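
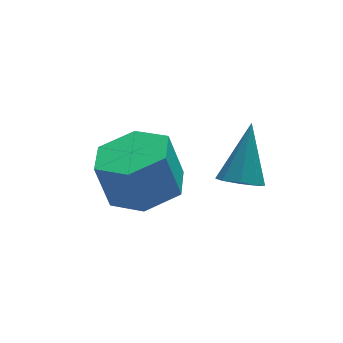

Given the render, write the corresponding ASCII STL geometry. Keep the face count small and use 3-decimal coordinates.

solid 
facet normal 0.222 -0.181 -0.958
outer loop
vertex -0.255 1.05 1.503
vertex -1.302 0.891 1.29
vertex -0.876 1.88 1.202
endloop
endfacet
facet normal 0.787 0.613 0.067
outer loop
vertex -0.255 1.05 1.503
vertex -0.876 1.88 1.202
vertex -0.571 1.307 2.864
endloop
endfacet
facet normal 0.787 0.614 0.067
outer loop
vertex -0.571 1.307 2.864
vertex -0.876 1.88 1.202
vertex -1.193 2.137 2.562
endloop
endfacet
facet normal -0.223 0.181 0.958
outer loop
vertex -0.571 1.307 2.864
vertex -1.193 2.137 2.562
vertex -1.618 1.149 2.65
endloop
endfacet
facet normal 0.223 -0.181 -0.958
outer loop
vertex -0.876 1.88 1.202
vertex -1.302 0.891 1.29
vertex -1.923 1.722 0.988
endloop
endfacet
facet normal -0.104 0.973 -0.208
outer loop
vertex -0.876 1.88 1.202
vertex -1.923 1.722 0.988
vertex -1.193 2.137 2.562
endloop
endfacet
facet normal -0.105 0.973 -0.208
outer loop
vertex -1.193 2.137 2.562
vertex -1.923 1.722 0.988
vertex -2.239 1.979 2.349
endloop
endfacet
facet normal -0.222 0.181 0.958
outer loop
vertex -1.193 2.137 2.562
vertex -2.239 1.979 2.349
vertex -1.618 1.149 2.65
endloop
endfacet
facet normal 0.223 -0.181 -0.958
outer loop
vertex -1.923 1.722 0.988
vertex -1.302 0.891 1.29
vertex -2.349 0.733 1.076
endloop
endfacet
facet normal -0.892 0.360 -0.275
outer loop
vertex -1.923 1.722 0.988
vertex -2.349 0.733 1.076
vertex -2.239 1.979 2.349
endloop
endfacet
facet normal -0.892 0.360 -0.275
outer loop
vertex -2.239 1.979 2.349
vertex -2.349 0.733 1.076
vertex -2.665 0.99 2.437
endloop
endfacet
facet normal -0.222 0.181 0.958
outer loop
vertex -2.239 1.979 2.349
vertex -2.665 0.99 2.437
vertex -1.618 1.149 2.65
endloop
endfacet
facet normal 0.223 -0.181 -0.958
outer loop
vertex -2.349 0.733 1.076
vertex -1.302 0.891 1.29
vertex -1.727 -0.097 1.378
endloop
endfacet
facet normal -0.787 -0.614 -0.067
outer loop
vertex -2.349 0.733 1.076
vertex -1.727 -0.097 1.378
vertex -2.665 0.99 2.437
endloop
endfacet
facet normal -0.787 -0.613 -0.068
outer loop
vertex -2.665 0.99 2.437
vertex -1.727 -0.097 1.378
vertex -2.044 0.16 2.738
endloop
endfacet
facet normal -0.222 0.181 0.958
outer loop
vertex -2.665 0.99 2.437
vertex -2.044 0.16 2.738
vertex -1.618 1.149 2.65
endloop
endfacet
facet normal 0.222 -0.181 -0.958
outer loop
vertex -1.727 -0.097 1.378
vertex -1.302 0.891 1.29
vertex -0.681 0.061 1.591
endloop
endfacet
facet normal 0.105 -0.973 0.208
outer loop
vertex -1.727 -0.097 1.378
vertex -0.681 0.061 1.591
vertex -2.044 0.16 2.738
endloop
endfacet
facet normal 0.104 -0.973 0.208
outer loop
vertex -2.044 0.16 2.738
vertex -0.681 0.061 1.591
vertex -0.997 0.318 2.952
endloop
endfacet
facet normal -0.223 0.181 0.958
outer loop
vertex -2.044 0.16 2.738
vertex -0.997 0.318 2.952
vertex -1.618 1.149 2.65
endloop
endfacet
facet normal 0.222 -0.181 -0.958
outer loop
vertex -0.681 0.061 1.591
vertex -1.302 0.891 1.29
vertex -0.255 1.05 1.503
endloop
endfacet
facet normal 0.892 -0.360 0.275
outer loop
vertex -0.681 0.061 1.591
vertex -0.255 1.05 1.503
vertex -0.997 0.318 2.952
endloop
endfacet
facet normal 0.892 -0.360 0.275
outer loop
vertex -0.997 0.318 2.952
vertex -0.255 1.05 1.503
vertex -0.571 1.307 2.864
endloop
endfacet
facet normal -0.223 0.181 0.958
outer loop
vertex -0.997 0.318 2.952
vertex -0.571 1.307 2.864
vertex -1.618 1.149 2.65
endloop
endfacet
facet normal -0.367 -0.518 -0.773
outer loop
vertex 1.468 0.225 1.2
vertex 0.934 0.106 1.533
vertex 1.125 0.568 1.133
endloop
endfacet
facet normal 0.695 0.627 -0.352
outer loop
vertex 1.468 0.225 1.2
vertex 1.125 0.568 1.133
vertex 1.606 1.054 2.947
endloop
endfacet
facet normal -0.366 -0.518 -0.773
outer loop
vertex 1.125 0.568 1.133
vertex 0.934 0.106 1.533
vertex 0.67 0.64 1.3
endloop
endfacet
facet normal 0.052 0.961 -0.271
outer loop
vertex 1.125 0.568 1.133
vertex 0.67 0.64 1.3
vertex 1.606 1.054 2.947
endloop
endfacet
facet normal -0.367 -0.519 -0.772
outer loop
vertex 0.67 0.64 1.3
vertex 0.934 0.106 1.533
vertex 0.37 0.4 1.604
endloop
endfacet
facet normal -0.553 0.826 0.107
outer loop
vertex 0.67 0.64 1.3
vertex 0.37 0.4 1.604
vertex 1.606 1.054 2.947
endloop
endfacet
facet normal -0.367 -0.518 -0.773
outer loop
vertex 0.37 0.4 1.604
vertex 0.934 0.106 1.533
vertex 0.401 -0.013 1.866
endloop
endfacet
facet normal -0.770 0.299 0.563
outer loop
vertex 0.37 0.4 1.604
vertex 0.401 -0.013 1.866
vertex 1.606 1.054 2.947
endloop
endfacet
facet normal -0.367 -0.518 -0.773
outer loop
vertex 0.401 -0.013 1.866
vertex 0.934 0.106 1.533
vertex 0.744 -0.356 1.933
endloop
endfacet
facet normal -0.470 -0.308 0.827
outer loop
vertex 0.401 -0.013 1.866
vertex 0.744 -0.356 1.933
vertex 1.606 1.054 2.947
endloop
endfacet
facet normal -0.366 -0.519 -0.773
outer loop
vertex 0.744 -0.356 1.933
vertex 0.934 0.106 1.533
vertex 1.199 -0.428 1.766
endloop
endfacet
facet normal 0.172 -0.642 0.747
outer loop
vertex 0.744 -0.356 1.933
vertex 1.199 -0.428 1.766
vertex 1.606 1.054 2.947
endloop
endfacet
facet normal -0.368 -0.519 -0.772
outer loop
vertex 1.199 -0.428 1.766
vertex 0.934 0.106 1.533
vertex 1.498 -0.188 1.462
endloop
endfacet
facet normal 0.780 -0.507 0.367
outer loop
vertex 1.199 -0.428 1.766
vertex 1.498 -0.188 1.462
vertex 1.606 1.054 2.947
endloop
endfacet
facet normal -0.367 -0.517 -0.773
outer loop
vertex 1.498 -0.188 1.462
vertex 0.934 0.106 1.533
vertex 1.468 0.225 1.2
endloop
endfacet
facet normal 0.996 0.017 -0.087
outer loop
vertex 1.498 -0.188 1.462
vertex 1.468 0.225 1.2
vertex 1.606 1.054 2.947
endloop
endfacet

endsolid


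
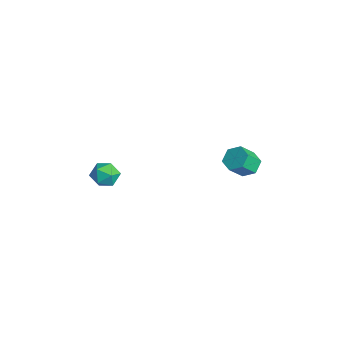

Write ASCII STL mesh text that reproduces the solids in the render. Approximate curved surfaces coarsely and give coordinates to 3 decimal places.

solid 
facet normal -0.233 0.934 -0.271
outer loop
vertex 1.83 -2.959 0.276
vertex 1.37 -2.86 1.011
vertex 2.218 -2.653 0.996
endloop
endfacet
facet normal 0.403 0.744 -0.533
outer loop
vertex 1.83 -2.959 0.276
vertex 2.218 -2.653 0.996
vertex 2.629 -3.236 0.493
endloop
endfacet
facet normal 0.310 0.162 -0.937
outer loop
vertex 1.83 -2.959 0.276
vertex 2.629 -3.236 0.493
vertex 2.035 -3.804 0.198
endloop
endfacet
facet normal -0.382 -0.007 -0.924
outer loop
vertex 1.83 -2.959 0.276
vertex 2.035 -3.804 0.198
vertex 1.257 -3.571 0.518
endloop
endfacet
facet normal -0.718 0.470 -0.513
outer loop
vertex 1.83 -2.959 0.276
vertex 1.257 -3.571 0.518
vertex 1.37 -2.86 1.011
endloop
endfacet
facet normal 0.823 0.567 0.015
outer loop
vertex 2.629 -3.236 0.493
vertex 2.218 -2.653 0.996
vertex 2.663 -3.309 1.362
endloop
endfacet
facet normal -0.206 0.874 0.439
outer loop
vertex 2.218 -2.653 0.996
vertex 1.37 -2.86 1.011
vertex 1.885 -3.076 1.682
endloop
endfacet
facet normal -0.991 0.123 0.049
outer loop
vertex 1.37 -2.86 1.011
vertex 1.257 -3.571 0.518
vertex 1.291 -3.644 1.387
endloop
endfacet
facet normal -0.448 -0.648 -0.617
outer loop
vertex 1.257 -3.571 0.518
vertex 2.035 -3.804 0.198
vertex 1.702 -4.227 0.884
endloop
endfacet
facet normal 0.674 -0.374 -0.637
outer loop
vertex 2.035 -3.804 0.198
vertex 2.629 -3.236 0.493
vertex 2.55 -4.02 0.869
endloop
endfacet
facet normal 0.382 0.007 0.924
outer loop
vertex 2.09 -3.921 1.604
vertex 2.663 -3.309 1.362
vertex 1.885 -3.076 1.682
endloop
endfacet
facet normal -0.310 -0.162 0.937
outer loop
vertex 2.09 -3.921 1.604
vertex 1.885 -3.076 1.682
vertex 1.291 -3.644 1.387
endloop
endfacet
facet normal -0.403 -0.744 0.533
outer loop
vertex 2.09 -3.921 1.604
vertex 1.291 -3.644 1.387
vertex 1.702 -4.227 0.884
endloop
endfacet
facet normal 0.233 -0.934 0.271
outer loop
vertex 2.09 -3.921 1.604
vertex 1.702 -4.227 0.884
vertex 2.55 -4.02 0.869
endloop
endfacet
facet normal 0.718 -0.470 0.513
outer loop
vertex 2.09 -3.921 1.604
vertex 2.55 -4.02 0.869
vertex 2.663 -3.309 1.362
endloop
endfacet
facet normal 0.448 0.648 0.617
outer loop
vertex 1.885 -3.076 1.682
vertex 2.663 -3.309 1.362
vertex 2.218 -2.653 0.996
endloop
endfacet
facet normal -0.674 0.374 0.637
outer loop
vertex 1.291 -3.644 1.387
vertex 1.885 -3.076 1.682
vertex 1.37 -2.86 1.011
endloop
endfacet
facet normal -0.823 -0.567 -0.015
outer loop
vertex 1.702 -4.227 0.884
vertex 1.291 -3.644 1.387
vertex 1.257 -3.571 0.518
endloop
endfacet
facet normal 0.206 -0.874 -0.439
outer loop
vertex 2.55 -4.02 0.869
vertex 1.702 -4.227 0.884
vertex 2.035 -3.804 0.198
endloop
endfacet
facet normal 0.991 -0.123 -0.049
outer loop
vertex 2.663 -3.309 1.362
vertex 2.55 -4.02 0.869
vertex 2.629 -3.236 0.493
endloop
endfacet
facet normal -0.186 0.662 -0.726
outer loop
vertex 4.355 4.056 0.792
vertex 3.559 3.96 0.908
vertex 3.963 4.527 1.322
endloop
endfacet
facet normal 0.855 0.473 0.212
outer loop
vertex 4.355 4.056 0.792
vertex 3.963 4.527 1.322
vertex 4.597 3.196 1.736
endloop
endfacet
facet normal 0.855 0.473 0.212
outer loop
vertex 4.597 3.196 1.736
vertex 3.963 4.527 1.322
vertex 4.205 3.667 2.266
endloop
endfacet
facet normal 0.186 -0.662 0.726
outer loop
vertex 4.597 3.196 1.736
vertex 4.205 3.667 2.266
vertex 3.801 3.1 1.852
endloop
endfacet
facet normal -0.186 0.662 -0.726
outer loop
vertex 3.963 4.527 1.322
vertex 3.559 3.96 0.908
vertex 3.168 4.431 1.438
endloop
endfacet
facet normal 0.009 0.740 0.672
outer loop
vertex 3.963 4.527 1.322
vertex 3.168 4.431 1.438
vertex 4.205 3.667 2.266
endloop
endfacet
facet normal 0.009 0.740 0.672
outer loop
vertex 4.205 3.667 2.266
vertex 3.168 4.431 1.438
vertex 3.409 3.571 2.382
endloop
endfacet
facet normal 0.186 -0.662 0.726
outer loop
vertex 4.205 3.667 2.266
vertex 3.409 3.571 2.382
vertex 3.801 3.1 1.852
endloop
endfacet
facet normal -0.186 0.662 -0.726
outer loop
vertex 3.168 4.431 1.438
vertex 3.559 3.96 0.908
vertex 2.763 3.864 1.024
endloop
endfacet
facet normal -0.846 0.268 0.460
outer loop
vertex 3.168 4.431 1.438
vertex 2.763 3.864 1.024
vertex 3.409 3.571 2.382
endloop
endfacet
facet normal -0.847 0.267 0.460
outer loop
vertex 3.409 3.571 2.382
vertex 2.763 3.864 1.024
vertex 3.005 3.004 1.968
endloop
endfacet
facet normal 0.186 -0.662 0.726
outer loop
vertex 3.409 3.571 2.382
vertex 3.005 3.004 1.968
vertex 3.801 3.1 1.852
endloop
endfacet
facet normal -0.186 0.662 -0.726
outer loop
vertex 2.763 3.864 1.024
vertex 3.559 3.96 0.908
vertex 3.155 3.393 0.494
endloop
endfacet
facet normal -0.855 -0.473 -0.212
outer loop
vertex 2.763 3.864 1.024
vertex 3.155 3.393 0.494
vertex 3.005 3.004 1.968
endloop
endfacet
facet normal -0.855 -0.473 -0.212
outer loop
vertex 3.005 3.004 1.968
vertex 3.155 3.393 0.494
vertex 3.397 2.533 1.438
endloop
endfacet
facet normal 0.186 -0.662 0.726
outer loop
vertex 3.005 3.004 1.968
vertex 3.397 2.533 1.438
vertex 3.801 3.1 1.852
endloop
endfacet
facet normal -0.186 0.662 -0.726
outer loop
vertex 3.155 3.393 0.494
vertex 3.559 3.96 0.908
vertex 3.951 3.489 0.378
endloop
endfacet
facet normal -0.009 -0.740 -0.672
outer loop
vertex 3.155 3.393 0.494
vertex 3.951 3.489 0.378
vertex 3.397 2.533 1.438
endloop
endfacet
facet normal -0.009 -0.740 -0.672
outer loop
vertex 3.397 2.533 1.438
vertex 3.951 3.489 0.378
vertex 4.192 2.629 1.322
endloop
endfacet
facet normal 0.186 -0.662 0.726
outer loop
vertex 3.397 2.533 1.438
vertex 4.192 2.629 1.322
vertex 3.801 3.1 1.852
endloop
endfacet
facet normal -0.186 0.662 -0.726
outer loop
vertex 3.951 3.489 0.378
vertex 3.559 3.96 0.908
vertex 4.355 4.056 0.792
endloop
endfacet
facet normal 0.847 -0.268 -0.460
outer loop
vertex 3.951 3.489 0.378
vertex 4.355 4.056 0.792
vertex 4.192 2.629 1.322
endloop
endfacet
facet normal 0.846 -0.268 -0.461
outer loop
vertex 4.192 2.629 1.322
vertex 4.355 4.056 0.792
vertex 4.597 3.196 1.736
endloop
endfacet
facet normal 0.186 -0.662 0.726
outer loop
vertex 4.192 2.629 1.322
vertex 4.597 3.196 1.736
vertex 3.801 3.1 1.852
endloop
endfacet

endsolid


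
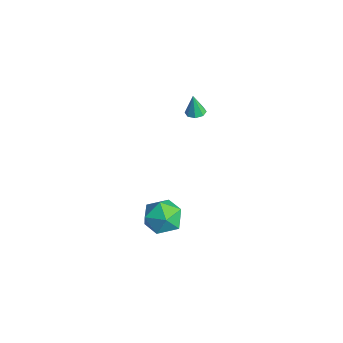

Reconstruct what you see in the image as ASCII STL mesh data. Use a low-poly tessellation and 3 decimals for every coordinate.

solid 
facet normal 0.071 0.091 -0.993
outer loop
vertex 1.837 1.207 3.14
vertex 1.306 1.009 3.084
vertex 1.539 1.525 3.148
endloop
endfacet
facet normal 0.647 0.594 0.478
outer loop
vertex 1.837 1.207 3.14
vertex 1.539 1.525 3.148
vertex 1.214 0.891 4.376
endloop
endfacet
facet normal 0.070 0.092 -0.993
outer loop
vertex 1.539 1.525 3.148
vertex 1.306 1.009 3.084
vertex 1.104 1.541 3.119
endloop
endfacet
facet normal 0.002 0.888 0.459
outer loop
vertex 1.539 1.525 3.148
vertex 1.104 1.541 3.119
vertex 1.214 0.891 4.376
endloop
endfacet
facet normal 0.071 0.092 -0.993
outer loop
vertex 1.104 1.541 3.119
vertex 1.306 1.009 3.084
vertex 0.787 1.246 3.069
endloop
endfacet
facet normal -0.660 0.643 0.390
outer loop
vertex 1.104 1.541 3.119
vertex 0.787 1.246 3.069
vertex 1.214 0.891 4.376
endloop
endfacet
facet normal 0.070 0.089 -0.994
outer loop
vertex 0.787 1.246 3.069
vertex 1.306 1.009 3.084
vertex 0.774 0.812 3.029
endloop
endfacet
facet normal -0.951 -0.000 0.311
outer loop
vertex 0.787 1.246 3.069
vertex 0.774 0.812 3.029
vertex 1.214 0.891 4.376
endloop
endfacet
facet normal 0.069 0.092 -0.993
outer loop
vertex 0.774 0.812 3.029
vertex 1.306 1.009 3.084
vertex 1.072 0.493 3.02
endloop
endfacet
facet normal -0.700 -0.662 0.268
outer loop
vertex 0.774 0.812 3.029
vertex 1.072 0.493 3.02
vertex 1.214 0.891 4.376
endloop
endfacet
facet normal 0.072 0.091 -0.993
outer loop
vertex 1.072 0.493 3.02
vertex 1.306 1.009 3.084
vertex 1.507 0.477 3.05
endloop
endfacet
facet normal -0.055 -0.957 0.286
outer loop
vertex 1.072 0.493 3.02
vertex 1.507 0.477 3.05
vertex 1.214 0.891 4.376
endloop
endfacet
facet normal 0.070 0.090 -0.994
outer loop
vertex 1.507 0.477 3.05
vertex 1.306 1.009 3.084
vertex 1.824 0.773 3.099
endloop
endfacet
facet normal 0.608 -0.710 0.356
outer loop
vertex 1.507 0.477 3.05
vertex 1.824 0.773 3.099
vertex 1.214 0.891 4.376
endloop
endfacet
facet normal 0.071 0.092 -0.993
outer loop
vertex 1.824 0.773 3.099
vertex 1.306 1.009 3.084
vertex 1.837 1.207 3.14
endloop
endfacet
facet normal 0.898 -0.068 0.435
outer loop
vertex 1.824 0.773 3.099
vertex 1.837 1.207 3.14
vertex 1.214 0.891 4.376
endloop
endfacet
facet normal 0.411 0.223 0.884
outer loop
vertex 3.595 -0.737 -2.554
vertex 3.075 -1.713 -2.066
vertex 4.177 -1.797 -2.557
endloop
endfacet
facet normal 0.823 0.451 0.347
outer loop
vertex 3.595 -0.737 -2.554
vertex 4.177 -1.797 -2.557
vertex 4.203 -1.09 -3.538
endloop
endfacet
facet normal 0.436 0.898 -0.053
outer loop
vertex 3.595 -0.737 -2.554
vertex 4.203 -1.09 -3.538
vertex 3.118 -0.57 -3.653
endloop
endfacet
facet normal -0.214 0.948 0.237
outer loop
vertex 3.595 -0.737 -2.554
vertex 3.118 -0.57 -3.653
vertex 2.421 -0.955 -2.743
endloop
endfacet
facet normal -0.230 0.530 0.816
outer loop
vertex 3.595 -0.737 -2.554
vertex 2.421 -0.955 -2.743
vertex 3.075 -1.713 -2.066
endloop
endfacet
facet normal 0.992 -0.114 -0.056
outer loop
vertex 4.203 -1.09 -3.538
vertex 4.177 -1.797 -2.557
vertex 4.059 -2.285 -3.657
endloop
endfacet
facet normal 0.326 -0.481 0.814
outer loop
vertex 4.177 -1.797 -2.557
vertex 3.075 -1.713 -2.066
vertex 3.362 -2.67 -2.747
endloop
endfacet
facet normal -0.710 0.016 0.704
outer loop
vertex 3.075 -1.713 -2.066
vertex 2.421 -0.955 -2.743
vertex 2.277 -2.15 -2.862
endloop
endfacet
facet normal -0.685 0.690 -0.233
outer loop
vertex 2.421 -0.955 -2.743
vertex 3.118 -0.57 -3.653
vertex 2.303 -1.443 -3.843
endloop
endfacet
facet normal 0.367 0.610 -0.703
outer loop
vertex 3.118 -0.57 -3.653
vertex 4.203 -1.09 -3.538
vertex 3.405 -1.527 -4.334
endloop
endfacet
facet normal 0.214 -0.948 -0.237
outer loop
vertex 2.885 -2.503 -3.846
vertex 4.059 -2.285 -3.657
vertex 3.362 -2.67 -2.747
endloop
endfacet
facet normal -0.436 -0.898 0.053
outer loop
vertex 2.885 -2.503 -3.846
vertex 3.362 -2.67 -2.747
vertex 2.277 -2.15 -2.862
endloop
endfacet
facet normal -0.823 -0.451 -0.347
outer loop
vertex 2.885 -2.503 -3.846
vertex 2.277 -2.15 -2.862
vertex 2.303 -1.443 -3.843
endloop
endfacet
facet normal -0.411 -0.223 -0.884
outer loop
vertex 2.885 -2.503 -3.846
vertex 2.303 -1.443 -3.843
vertex 3.405 -1.527 -4.334
endloop
endfacet
facet normal 0.230 -0.530 -0.816
outer loop
vertex 2.885 -2.503 -3.846
vertex 3.405 -1.527 -4.334
vertex 4.059 -2.285 -3.657
endloop
endfacet
facet normal 0.685 -0.690 0.233
outer loop
vertex 3.362 -2.67 -2.747
vertex 4.059 -2.285 -3.657
vertex 4.177 -1.797 -2.557
endloop
endfacet
facet normal -0.367 -0.610 0.703
outer loop
vertex 2.277 -2.15 -2.862
vertex 3.362 -2.67 -2.747
vertex 3.075 -1.713 -2.066
endloop
endfacet
facet normal -0.992 0.114 0.056
outer loop
vertex 2.303 -1.443 -3.843
vertex 2.277 -2.15 -2.862
vertex 2.421 -0.955 -2.743
endloop
endfacet
facet normal -0.326 0.481 -0.814
outer loop
vertex 3.405 -1.527 -4.334
vertex 2.303 -1.443 -3.843
vertex 3.118 -0.57 -3.653
endloop
endfacet
facet normal 0.710 -0.016 -0.704
outer loop
vertex 4.059 -2.285 -3.657
vertex 3.405 -1.527 -4.334
vertex 4.203 -1.09 -3.538
endloop
endfacet

endsolid


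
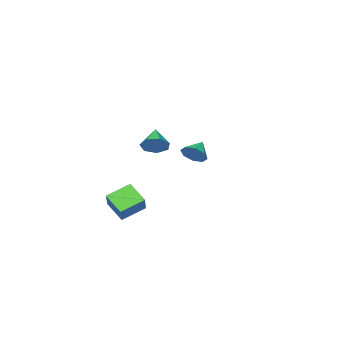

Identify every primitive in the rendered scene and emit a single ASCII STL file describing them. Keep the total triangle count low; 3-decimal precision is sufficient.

solid 
facet normal 0.811 0.245 -0.531
outer loop
vertex -2.882 -0.701 -0.978
vertex -3.371 -0.489 -1.627
vertex -3.058 -0.083 -0.962
endloop
endfacet
facet normal 0.005 -0.025 1.000
outer loop
vertex -2.882 -0.701 -0.978
vertex -3.058 -0.083 -0.962
vertex -4.369 -0.791 -0.973
endloop
endfacet
facet normal 0.811 0.245 -0.531
outer loop
vertex -3.058 -0.083 -0.962
vertex -3.371 -0.489 -1.627
vertex -3.418 0.297 -1.336
endloop
endfacet
facet normal -0.287 0.520 0.805
outer loop
vertex -3.058 -0.083 -0.962
vertex -3.418 0.297 -1.336
vertex -4.369 -0.791 -0.973
endloop
endfacet
facet normal 0.811 0.245 -0.531
outer loop
vertex -3.418 0.297 -1.336
vertex -3.371 -0.489 -1.627
vertex -3.75 0.216 -1.88
endloop
endfacet
facet normal -0.665 0.682 0.304
outer loop
vertex -3.418 0.297 -1.336
vertex -3.75 0.216 -1.88
vertex -4.369 -0.791 -0.973
endloop
endfacet
facet normal 0.810 0.245 -0.532
outer loop
vertex -3.75 0.216 -1.88
vertex -3.371 -0.489 -1.627
vertex -3.861 -0.278 -2.276
endloop
endfacet
facet normal -0.906 0.370 -0.207
outer loop
vertex -3.75 0.216 -1.88
vertex -3.861 -0.278 -2.276
vertex -4.369 -0.791 -0.973
endloop
endfacet
facet normal 0.810 0.245 -0.532
outer loop
vertex -3.861 -0.278 -2.276
vertex -3.371 -0.489 -1.627
vertex -3.685 -0.896 -2.292
endloop
endfacet
facet normal -0.870 -0.237 -0.432
outer loop
vertex -3.861 -0.278 -2.276
vertex -3.685 -0.896 -2.292
vertex -4.369 -0.791 -0.973
endloop
endfacet
facet normal 0.811 0.244 -0.532
outer loop
vertex -3.685 -0.896 -2.292
vertex -3.371 -0.489 -1.627
vertex -3.325 -1.276 -1.918
endloop
endfacet
facet normal -0.578 -0.781 -0.237
outer loop
vertex -3.685 -0.896 -2.292
vertex -3.325 -1.276 -1.918
vertex -4.369 -0.791 -0.973
endloop
endfacet
facet normal 0.810 0.244 -0.532
outer loop
vertex -3.325 -1.276 -1.918
vertex -3.371 -0.489 -1.627
vertex -2.992 -1.195 -1.374
endloop
endfacet
facet normal -0.200 -0.944 0.263
outer loop
vertex -3.325 -1.276 -1.918
vertex -2.992 -1.195 -1.374
vertex -4.369 -0.791 -0.973
endloop
endfacet
facet normal 0.811 0.245 -0.531
outer loop
vertex -2.992 -1.195 -1.374
vertex -3.371 -0.489 -1.627
vertex -2.882 -0.701 -0.978
endloop
endfacet
facet normal 0.041 -0.630 0.775
outer loop
vertex -2.992 -1.195 -1.374
vertex -2.882 -0.701 -0.978
vertex -4.369 -0.791 -0.973
endloop
endfacet
facet normal -0.524 -0.520 -0.674
outer loop
vertex 2.388 -1.426 -4.172
vertex 1.043 -0.932 -3.507
vertex 2.376 -0.281 -5.046
endloop
endfacet
facet normal 0.851 -0.313 -0.421
outer loop
vertex 3.257 0.592 -3.913
vertex 2.388 -1.426 -4.172
vertex 2.376 -0.281 -5.046
endloop
endfacet
facet normal -0.525 -0.520 -0.674
outer loop
vertex 2.376 -0.281 -5.046
vertex 1.043 -0.932 -3.507
vertex 1.031 0.213 -4.38
endloop
endfacet
facet normal -0.008 0.795 -0.606
outer loop
vertex 1.031 0.213 -4.38
vertex 3.257 0.592 -3.913
vertex 2.376 -0.281 -5.046
endloop
endfacet
facet normal 0.008 -0.795 0.606
outer loop
vertex 2.388 -1.426 -4.172
vertex 1.924 -0.059 -2.374
vertex 1.043 -0.932 -3.507
endloop
endfacet
facet normal 0.851 -0.312 -0.422
outer loop
vertex 3.269 -0.553 -3.04
vertex 2.388 -1.426 -4.172
vertex 3.257 0.592 -3.913
endloop
endfacet
facet normal 0.008 -0.795 0.607
outer loop
vertex 3.269 -0.553 -3.04
vertex 1.924 -0.059 -2.374
vertex 2.388 -1.426 -4.172
endloop
endfacet
facet normal -0.851 0.312 0.421
outer loop
vertex 1.043 -0.932 -3.507
vertex 1.924 -0.059 -2.374
vertex 1.031 0.213 -4.38
endloop
endfacet
facet normal -0.008 0.795 -0.607
outer loop
vertex 1.912 1.086 -3.248
vertex 3.257 0.592 -3.913
vertex 1.031 0.213 -4.38
endloop
endfacet
facet normal -0.851 0.313 0.421
outer loop
vertex 1.031 0.213 -4.38
vertex 1.924 -0.059 -2.374
vertex 1.912 1.086 -3.248
endloop
endfacet
facet normal 0.524 0.520 0.674
outer loop
vertex 1.912 1.086 -3.248
vertex 3.269 -0.553 -3.04
vertex 3.257 0.592 -3.913
endloop
endfacet
facet normal 0.525 0.520 0.674
outer loop
vertex 1.924 -0.059 -2.374
vertex 3.269 -0.553 -3.04
vertex 1.912 1.086 -3.248
endloop
endfacet
facet normal 0.596 0.599 -0.534
outer loop
vertex 4.76 3.77 2.311
vertex 4.161 4.294 2.231
vertex 4.716 4.255 2.806
endloop
endfacet
facet normal 0.434 -0.624 0.650
outer loop
vertex 4.76 3.77 2.311
vertex 4.716 4.255 2.806
vertex 3.339 3.466 2.969
endloop
endfacet
facet normal 0.595 0.601 -0.534
outer loop
vertex 4.716 4.255 2.806
vertex 4.161 4.294 2.231
vertex 4.253 4.769 2.868
endloop
endfacet
facet normal 0.123 -0.009 0.992
outer loop
vertex 4.716 4.255 2.806
vertex 4.253 4.769 2.868
vertex 3.339 3.466 2.969
endloop
endfacet
facet normal 0.595 0.601 -0.534
outer loop
vertex 4.253 4.769 2.868
vertex 4.161 4.294 2.231
vertex 3.721 4.925 2.451
endloop
endfacet
facet normal -0.489 0.403 0.774
outer loop
vertex 4.253 4.769 2.868
vertex 3.721 4.925 2.451
vertex 3.339 3.466 2.969
endloop
endfacet
facet normal 0.595 0.601 -0.534
outer loop
vertex 3.721 4.925 2.451
vertex 4.161 4.294 2.231
vertex 3.52 4.606 1.868
endloop
endfacet
facet normal -0.940 0.302 0.159
outer loop
vertex 3.721 4.925 2.451
vertex 3.52 4.606 1.868
vertex 3.339 3.466 2.969
endloop
endfacet
facet normal 0.595 0.600 -0.535
outer loop
vertex 3.52 4.606 1.868
vertex 4.161 4.294 2.231
vertex 3.801 4.052 1.559
endloop
endfacet
facet normal -0.891 -0.235 -0.389
outer loop
vertex 3.52 4.606 1.868
vertex 3.801 4.052 1.559
vertex 3.339 3.466 2.969
endloop
endfacet
facet normal 0.595 0.600 -0.535
outer loop
vertex 3.801 4.052 1.559
vertex 4.161 4.294 2.231
vertex 4.353 3.68 1.756
endloop
endfacet
facet normal -0.378 -0.804 -0.458
outer loop
vertex 3.801 4.052 1.559
vertex 4.353 3.68 1.756
vertex 3.339 3.466 2.969
endloop
endfacet
facet normal 0.596 0.600 -0.534
outer loop
vertex 4.353 3.68 1.756
vertex 4.161 4.294 2.231
vertex 4.76 3.77 2.311
endloop
endfacet
facet normal 0.211 -0.977 0.004
outer loop
vertex 4.353 3.68 1.756
vertex 4.76 3.77 2.311
vertex 3.339 3.466 2.969
endloop
endfacet

endsolid


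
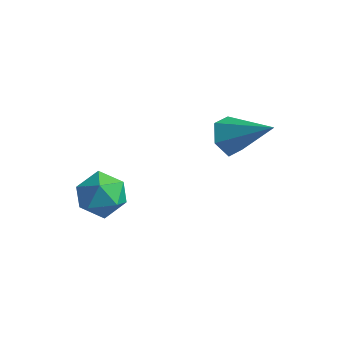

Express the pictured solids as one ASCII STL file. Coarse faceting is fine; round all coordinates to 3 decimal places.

solid 
facet normal -0.808 -0.014 -0.589
outer loop
vertex 1.017 2.66 -1.76
vertex 0.511 2.535 -1.063
vertex 0.692 3.343 -1.33
endloop
endfacet
facet normal 0.697 0.589 -0.409
outer loop
vertex 1.017 2.66 -1.76
vertex 0.692 3.343 -1.33
vertex 2.249 2.565 0.203
endloop
endfacet
facet normal -0.808 -0.014 -0.589
outer loop
vertex 0.692 3.343 -1.33
vertex 0.511 2.535 -1.063
vertex 0.186 3.218 -0.633
endloop
endfacet
facet normal 0.177 0.938 0.297
outer loop
vertex 0.692 3.343 -1.33
vertex 0.186 3.218 -0.633
vertex 2.249 2.565 0.203
endloop
endfacet
facet normal -0.808 -0.014 -0.588
outer loop
vertex 0.186 3.218 -0.633
vertex 0.511 2.535 -1.063
vertex 0.006 2.41 -0.366
endloop
endfacet
facet normal -0.253 0.354 0.900
outer loop
vertex 0.186 3.218 -0.633
vertex 0.006 2.41 -0.366
vertex 2.249 2.565 0.203
endloop
endfacet
facet normal -0.808 -0.014 -0.588
outer loop
vertex 0.006 2.41 -0.366
vertex 0.511 2.535 -1.063
vertex 0.331 1.727 -0.796
endloop
endfacet
facet normal -0.162 -0.580 0.798
outer loop
vertex 0.006 2.41 -0.366
vertex 0.331 1.727 -0.796
vertex 2.249 2.565 0.203
endloop
endfacet
facet normal -0.808 -0.014 -0.588
outer loop
vertex 0.331 1.727 -0.796
vertex 0.511 2.535 -1.063
vertex 0.836 1.852 -1.493
endloop
endfacet
facet normal 0.358 -0.929 0.093
outer loop
vertex 0.331 1.727 -0.796
vertex 0.836 1.852 -1.493
vertex 2.249 2.565 0.203
endloop
endfacet
facet normal -0.808 -0.014 -0.589
outer loop
vertex 0.836 1.852 -1.493
vertex 0.511 2.535 -1.063
vertex 1.017 2.66 -1.76
endloop
endfacet
facet normal 0.787 -0.345 -0.511
outer loop
vertex 0.836 1.852 -1.493
vertex 1.017 2.66 -1.76
vertex 2.249 2.565 0.203
endloop
endfacet
facet normal 0.148 0.313 0.938
outer loop
vertex -2.91 -1.083 -1.214
vertex -2.413 -1.96 -1.0
vertex -1.891 -1.145 -1.354
endloop
endfacet
facet normal 0.120 0.865 0.487
outer loop
vertex -2.91 -1.083 -1.214
vertex -1.891 -1.145 -1.354
vertex -2.479 -0.67 -2.054
endloop
endfacet
facet normal -0.511 0.846 0.154
outer loop
vertex -2.91 -1.083 -1.214
vertex -2.479 -0.67 -2.054
vertex -3.365 -1.191 -2.133
endloop
endfacet
facet normal -0.873 0.282 0.399
outer loop
vertex -2.91 -1.083 -1.214
vertex -3.365 -1.191 -2.133
vertex -3.324 -1.988 -1.481
endloop
endfacet
facet normal -0.465 -0.048 0.884
outer loop
vertex -2.91 -1.083 -1.214
vertex -3.324 -1.988 -1.481
vertex -2.413 -1.96 -1.0
endloop
endfacet
facet normal 0.631 0.776 -0.004
outer loop
vertex -2.479 -0.67 -2.054
vertex -1.891 -1.145 -1.354
vertex -1.716 -1.292 -2.359
endloop
endfacet
facet normal 0.676 -0.117 0.727
outer loop
vertex -1.891 -1.145 -1.354
vertex -2.413 -1.96 -1.0
vertex -1.675 -2.089 -1.707
endloop
endfacet
facet normal -0.316 -0.701 0.639
outer loop
vertex -2.413 -1.96 -1.0
vertex -3.324 -1.988 -1.481
vertex -2.561 -2.61 -1.786
endloop
endfacet
facet normal -0.975 -0.169 -0.145
outer loop
vertex -3.324 -1.988 -1.481
vertex -3.365 -1.191 -2.133
vertex -3.149 -2.135 -2.486
endloop
endfacet
facet normal -0.389 0.744 -0.542
outer loop
vertex -3.365 -1.191 -2.133
vertex -2.479 -0.67 -2.054
vertex -2.627 -1.32 -2.84
endloop
endfacet
facet normal 0.873 -0.282 -0.399
outer loop
vertex -2.13 -2.197 -2.626
vertex -1.716 -1.292 -2.359
vertex -1.675 -2.089 -1.707
endloop
endfacet
facet normal 0.511 -0.846 -0.154
outer loop
vertex -2.13 -2.197 -2.626
vertex -1.675 -2.089 -1.707
vertex -2.561 -2.61 -1.786
endloop
endfacet
facet normal -0.120 -0.865 -0.487
outer loop
vertex -2.13 -2.197 -2.626
vertex -2.561 -2.61 -1.786
vertex -3.149 -2.135 -2.486
endloop
endfacet
facet normal -0.148 -0.313 -0.938
outer loop
vertex -2.13 -2.197 -2.626
vertex -3.149 -2.135 -2.486
vertex -2.627 -1.32 -2.84
endloop
endfacet
facet normal 0.465 0.048 -0.884
outer loop
vertex -2.13 -2.197 -2.626
vertex -2.627 -1.32 -2.84
vertex -1.716 -1.292 -2.359
endloop
endfacet
facet normal 0.975 0.169 0.145
outer loop
vertex -1.675 -2.089 -1.707
vertex -1.716 -1.292 -2.359
vertex -1.891 -1.145 -1.354
endloop
endfacet
facet normal 0.389 -0.744 0.542
outer loop
vertex -2.561 -2.61 -1.786
vertex -1.675 -2.089 -1.707
vertex -2.413 -1.96 -1.0
endloop
endfacet
facet normal -0.631 -0.776 0.004
outer loop
vertex -3.149 -2.135 -2.486
vertex -2.561 -2.61 -1.786
vertex -3.324 -1.988 -1.481
endloop
endfacet
facet normal -0.676 0.117 -0.727
outer loop
vertex -2.627 -1.32 -2.84
vertex -3.149 -2.135 -2.486
vertex -3.365 -1.191 -2.133
endloop
endfacet
facet normal 0.316 0.701 -0.639
outer loop
vertex -1.716 -1.292 -2.359
vertex -2.627 -1.32 -2.84
vertex -2.479 -0.67 -2.054
endloop
endfacet

endsolid


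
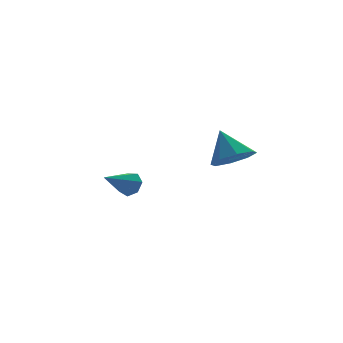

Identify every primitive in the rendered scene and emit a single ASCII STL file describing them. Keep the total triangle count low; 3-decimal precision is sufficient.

solid 
facet normal 0.823 0.302 -0.481
outer loop
vertex -0.058 3.842 -3.387
vertex -0.428 3.869 -4.004
vertex -0.333 4.388 -3.515
endloop
endfacet
facet normal 0.065 0.259 0.964
outer loop
vertex -0.058 3.842 -3.387
vertex -0.333 4.388 -3.515
vertex -1.952 3.311 -3.116
endloop
endfacet
facet normal 0.824 0.301 -0.480
outer loop
vertex -0.333 4.388 -3.515
vertex -0.428 3.869 -4.004
vertex -0.679 4.543 -4.012
endloop
endfacet
facet normal -0.386 0.769 0.509
outer loop
vertex -0.333 4.388 -3.515
vertex -0.679 4.543 -4.012
vertex -1.952 3.311 -3.116
endloop
endfacet
facet normal 0.824 0.301 -0.480
outer loop
vertex -0.679 4.543 -4.012
vertex -0.428 3.869 -4.004
vertex -0.836 4.19 -4.503
endloop
endfacet
facet normal -0.752 0.625 -0.209
outer loop
vertex -0.679 4.543 -4.012
vertex -0.836 4.19 -4.503
vertex -1.952 3.311 -3.116
endloop
endfacet
facet normal 0.824 0.301 -0.480
outer loop
vertex -0.836 4.19 -4.503
vertex -0.428 3.869 -4.004
vertex -0.686 3.595 -4.618
endloop
endfacet
facet normal -0.757 -0.065 -0.650
outer loop
vertex -0.836 4.19 -4.503
vertex -0.686 3.595 -4.618
vertex -1.952 3.311 -3.116
endloop
endfacet
facet normal 0.824 0.301 -0.480
outer loop
vertex -0.686 3.595 -4.618
vertex -0.428 3.869 -4.004
vertex -0.342 3.206 -4.272
endloop
endfacet
facet normal -0.397 -0.781 -0.483
outer loop
vertex -0.686 3.595 -4.618
vertex -0.342 3.206 -4.272
vertex -1.952 3.311 -3.116
endloop
endfacet
facet normal 0.823 0.301 -0.481
outer loop
vertex -0.342 3.206 -4.272
vertex -0.428 3.869 -4.004
vertex -0.062 3.316 -3.724
endloop
endfacet
facet normal 0.057 -0.984 0.169
outer loop
vertex -0.342 3.206 -4.272
vertex -0.062 3.316 -3.724
vertex -1.952 3.311 -3.116
endloop
endfacet
facet normal 0.823 0.302 -0.481
outer loop
vertex -0.062 3.316 -3.724
vertex -0.428 3.869 -4.004
vertex -0.058 3.842 -3.387
endloop
endfacet
facet normal 0.262 -0.522 0.812
outer loop
vertex -0.062 3.316 -3.724
vertex -0.058 3.842 -3.387
vertex -1.952 3.311 -3.116
endloop
endfacet
facet normal 0.098 -0.599 -0.795
outer loop
vertex 2.402 -2.736 -0.132
vertex 1.875 -2.025 -0.733
vertex 2.902 -2.19 -0.482
endloop
endfacet
facet normal 0.632 -0.085 0.770
outer loop
vertex 2.402 -2.736 -0.132
vertex 2.902 -2.19 -0.482
vertex 1.705 -0.995 0.633
endloop
endfacet
facet normal 0.098 -0.599 -0.795
outer loop
vertex 2.902 -2.19 -0.482
vertex 1.875 -2.025 -0.733
vertex 2.8 -1.547 -0.979
endloop
endfacet
facet normal 0.807 0.436 0.399
outer loop
vertex 2.902 -2.19 -0.482
vertex 2.8 -1.547 -0.979
vertex 1.705 -0.995 0.633
endloop
endfacet
facet normal 0.099 -0.600 -0.794
outer loop
vertex 2.8 -1.547 -0.979
vertex 1.875 -2.025 -0.733
vertex 2.156 -1.185 -1.333
endloop
endfacet
facet normal 0.479 0.877 0.025
outer loop
vertex 2.8 -1.547 -0.979
vertex 2.156 -1.185 -1.333
vertex 1.705 -0.995 0.633
endloop
endfacet
facet normal 0.098 -0.600 -0.794
outer loop
vertex 2.156 -1.185 -1.333
vertex 1.875 -2.025 -0.733
vertex 1.347 -1.315 -1.335
endloop
endfacet
facet normal -0.157 0.979 -0.131
outer loop
vertex 2.156 -1.185 -1.333
vertex 1.347 -1.315 -1.335
vertex 1.705 -0.995 0.633
endloop
endfacet
facet normal 0.098 -0.600 -0.794
outer loop
vertex 1.347 -1.315 -1.335
vertex 1.875 -2.025 -0.733
vertex 0.848 -1.861 -0.984
endloop
endfacet
facet normal -0.731 0.682 0.022
outer loop
vertex 1.347 -1.315 -1.335
vertex 0.848 -1.861 -0.984
vertex 1.705 -0.995 0.633
endloop
endfacet
facet normal 0.099 -0.599 -0.795
outer loop
vertex 0.848 -1.861 -0.984
vertex 1.875 -2.025 -0.733
vertex 0.95 -2.504 -0.487
endloop
endfacet
facet normal -0.905 0.161 0.394
outer loop
vertex 0.848 -1.861 -0.984
vertex 0.95 -2.504 -0.487
vertex 1.705 -0.995 0.633
endloop
endfacet
facet normal 0.099 -0.599 -0.795
outer loop
vertex 0.95 -2.504 -0.487
vertex 1.875 -2.025 -0.733
vertex 1.594 -2.866 -0.134
endloop
endfacet
facet normal -0.578 -0.280 0.767
outer loop
vertex 0.95 -2.504 -0.487
vertex 1.594 -2.866 -0.134
vertex 1.705 -0.995 0.633
endloop
endfacet
facet normal 0.098 -0.599 -0.795
outer loop
vertex 1.594 -2.866 -0.134
vertex 1.875 -2.025 -0.733
vertex 2.402 -2.736 -0.132
endloop
endfacet
facet normal 0.059 -0.382 0.922
outer loop
vertex 1.594 -2.866 -0.134
vertex 2.402 -2.736 -0.132
vertex 1.705 -0.995 0.633
endloop
endfacet

endsolid


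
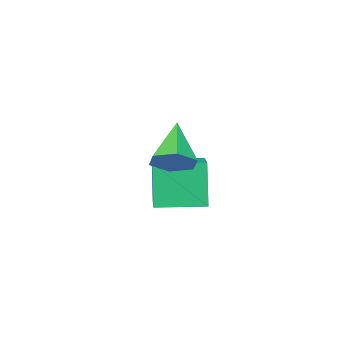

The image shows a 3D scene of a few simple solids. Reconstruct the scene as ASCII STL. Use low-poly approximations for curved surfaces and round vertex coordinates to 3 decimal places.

solid 
facet normal -0.688 0.726 0.015
outer loop
vertex -1.564 -3.235 0.282
vertex -0.036 -1.798 0.837
vertex -1.277 -2.93 -1.294
endloop
endfacet
facet normal -0.704 -0.662 -0.256
outer loop
vertex -0.204 -4.062 -1.317
vertex -1.564 -3.235 0.282
vertex -1.277 -2.93 -1.294
endloop
endfacet
facet normal -0.688 0.726 0.015
outer loop
vertex -1.277 -2.93 -1.294
vertex -0.036 -1.798 0.837
vertex 0.251 -1.493 -0.738
endloop
endfacet
facet normal 0.176 0.187 -0.967
outer loop
vertex 0.251 -1.493 -0.738
vertex -0.204 -4.062 -1.317
vertex -1.277 -2.93 -1.294
endloop
endfacet
facet normal -0.176 -0.186 0.967
outer loop
vertex -1.564 -3.235 0.282
vertex 1.037 -2.93 0.814
vertex -0.036 -1.798 0.837
endloop
endfacet
facet normal -0.704 -0.662 -0.257
outer loop
vertex -0.491 -4.367 0.258
vertex -1.564 -3.235 0.282
vertex -0.204 -4.062 -1.317
endloop
endfacet
facet normal -0.176 -0.187 0.966
outer loop
vertex -0.491 -4.367 0.258
vertex 1.037 -2.93 0.814
vertex -1.564 -3.235 0.282
endloop
endfacet
facet normal 0.704 0.662 0.257
outer loop
vertex -0.036 -1.798 0.837
vertex 1.037 -2.93 0.814
vertex 0.251 -1.493 -0.738
endloop
endfacet
facet normal 0.175 0.187 -0.967
outer loop
vertex 1.324 -2.625 -0.762
vertex -0.204 -4.062 -1.317
vertex 0.251 -1.493 -0.738
endloop
endfacet
facet normal 0.704 0.662 0.256
outer loop
vertex 0.251 -1.493 -0.738
vertex 1.037 -2.93 0.814
vertex 1.324 -2.625 -0.762
endloop
endfacet
facet normal 0.688 -0.726 -0.015
outer loop
vertex 1.324 -2.625 -0.762
vertex -0.491 -4.367 0.258
vertex -0.204 -4.062 -1.317
endloop
endfacet
facet normal 0.688 -0.726 -0.015
outer loop
vertex 1.037 -2.93 0.814
vertex -0.491 -4.367 0.258
vertex 1.324 -2.625 -0.762
endloop
endfacet
facet normal 0.581 0.434 -0.689
outer loop
vertex 3.174 -0.93 2.122
vertex 2.604 -0.712 1.779
vertex 2.891 -0.309 2.275
endloop
endfacet
facet normal 0.455 -0.012 0.890
outer loop
vertex 3.174 -0.93 2.122
vertex 2.891 -0.309 2.275
vertex 1.676 -1.408 2.881
endloop
endfacet
facet normal 0.579 0.436 -0.689
outer loop
vertex 2.891 -0.309 2.275
vertex 2.604 -0.712 1.779
vertex 2.32 -0.091 1.933
endloop
endfacet
facet normal -0.203 0.636 0.745
outer loop
vertex 2.891 -0.309 2.275
vertex 2.32 -0.091 1.933
vertex 1.676 -1.408 2.881
endloop
endfacet
facet normal 0.580 0.436 -0.688
outer loop
vertex 2.32 -0.091 1.933
vertex 2.604 -0.712 1.779
vertex 2.034 -0.493 1.437
endloop
endfacet
facet normal -0.864 0.493 0.098
outer loop
vertex 2.32 -0.091 1.933
vertex 2.034 -0.493 1.437
vertex 1.676 -1.408 2.881
endloop
endfacet
facet normal 0.580 0.435 -0.688
outer loop
vertex 2.034 -0.493 1.437
vertex 2.604 -0.712 1.779
vertex 2.318 -1.115 1.283
endloop
endfacet
facet normal -0.866 -0.296 -0.402
outer loop
vertex 2.034 -0.493 1.437
vertex 2.318 -1.115 1.283
vertex 1.676 -1.408 2.881
endloop
endfacet
facet normal 0.581 0.435 -0.688
outer loop
vertex 2.318 -1.115 1.283
vertex 2.604 -0.712 1.779
vertex 2.888 -1.333 1.626
endloop
endfacet
facet normal -0.207 -0.944 -0.256
outer loop
vertex 2.318 -1.115 1.283
vertex 2.888 -1.333 1.626
vertex 1.676 -1.408 2.881
endloop
endfacet
facet normal 0.581 0.435 -0.688
outer loop
vertex 2.888 -1.333 1.626
vertex 2.604 -0.712 1.779
vertex 3.174 -0.93 2.122
endloop
endfacet
facet normal 0.453 -0.802 0.390
outer loop
vertex 2.888 -1.333 1.626
vertex 3.174 -0.93 2.122
vertex 1.676 -1.408 2.881
endloop
endfacet

endsolid


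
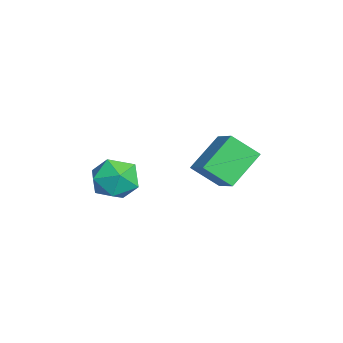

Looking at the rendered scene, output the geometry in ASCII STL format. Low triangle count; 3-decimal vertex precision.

solid 
facet normal -0.844 -0.257 -0.470
outer loop
vertex -2.311 -0.827 2.004
vertex -3.317 0.327 3.179
vertex -2.125 0.305 1.052
endloop
endfacet
facet normal 0.522 -0.598 -0.609
outer loop
vertex -0.783 0.713 1.801
vertex -2.311 -0.827 2.004
vertex -2.125 0.305 1.052
endloop
endfacet
facet normal -0.844 -0.257 -0.470
outer loop
vertex -2.125 0.305 1.052
vertex -3.317 0.327 3.179
vertex -3.131 1.459 2.228
endloop
endfacet
facet normal 0.125 0.760 -0.638
outer loop
vertex -3.131 1.459 2.228
vertex -0.783 0.713 1.801
vertex -2.125 0.305 1.052
endloop
endfacet
facet normal -0.125 -0.759 0.638
outer loop
vertex -2.311 -0.827 2.004
vertex -1.975 0.735 3.928
vertex -3.317 0.327 3.179
endloop
endfacet
facet normal 0.521 -0.598 -0.609
outer loop
vertex -0.969 -0.419 2.752
vertex -2.311 -0.827 2.004
vertex -0.783 0.713 1.801
endloop
endfacet
facet normal -0.125 -0.759 0.638
outer loop
vertex -0.969 -0.419 2.752
vertex -1.975 0.735 3.928
vertex -2.311 -0.827 2.004
endloop
endfacet
facet normal -0.522 0.597 0.609
outer loop
vertex -3.317 0.327 3.179
vertex -1.975 0.735 3.928
vertex -3.131 1.459 2.228
endloop
endfacet
facet normal 0.125 0.759 -0.639
outer loop
vertex -1.789 1.867 2.976
vertex -0.783 0.713 1.801
vertex -3.131 1.459 2.228
endloop
endfacet
facet normal -0.521 0.598 0.609
outer loop
vertex -3.131 1.459 2.228
vertex -1.975 0.735 3.928
vertex -1.789 1.867 2.976
endloop
endfacet
facet normal 0.844 0.257 0.471
outer loop
vertex -1.789 1.867 2.976
vertex -0.969 -0.419 2.752
vertex -0.783 0.713 1.801
endloop
endfacet
facet normal 0.844 0.257 0.470
outer loop
vertex -1.975 0.735 3.928
vertex -0.969 -0.419 2.752
vertex -1.789 1.867 2.976
endloop
endfacet
facet normal -0.656 -0.414 0.631
outer loop
vertex -3.207 -3.621 1.936
vertex -2.797 -4.64 1.694
vertex -2.358 -4.044 2.541
endloop
endfacet
facet normal -0.479 0.245 0.843
outer loop
vertex -3.207 -3.621 1.936
vertex -2.358 -4.044 2.541
vertex -2.345 -2.962 2.234
endloop
endfacet
facet normal -0.643 0.697 0.317
outer loop
vertex -3.207 -3.621 1.936
vertex -2.345 -2.962 2.234
vertex -2.777 -2.889 1.198
endloop
endfacet
facet normal -0.922 0.320 -0.220
outer loop
vertex -3.207 -3.621 1.936
vertex -2.777 -2.889 1.198
vertex -3.057 -3.926 0.864
endloop
endfacet
facet normal -0.929 -0.368 -0.025
outer loop
vertex -3.207 -3.621 1.936
vertex -3.057 -3.926 0.864
vertex -2.797 -4.64 1.694
endloop
endfacet
facet normal 0.229 0.263 0.937
outer loop
vertex -2.345 -2.962 2.234
vertex -2.358 -4.044 2.541
vertex -1.403 -3.574 2.176
endloop
endfacet
facet normal -0.058 -0.802 0.594
outer loop
vertex -2.358 -4.044 2.541
vertex -2.797 -4.64 1.694
vertex -1.683 -4.611 1.842
endloop
endfacet
facet normal -0.501 -0.727 -0.469
outer loop
vertex -2.797 -4.64 1.694
vertex -3.057 -3.926 0.864
vertex -2.115 -4.538 0.806
endloop
endfacet
facet normal -0.489 0.384 -0.783
outer loop
vertex -3.057 -3.926 0.864
vertex -2.777 -2.889 1.198
vertex -2.102 -3.456 0.499
endloop
endfacet
facet normal -0.037 0.996 0.086
outer loop
vertex -2.777 -2.889 1.198
vertex -2.345 -2.962 2.234
vertex -1.663 -2.86 1.346
endloop
endfacet
facet normal 0.922 -0.320 0.220
outer loop
vertex -1.253 -3.879 1.104
vertex -1.403 -3.574 2.176
vertex -1.683 -4.611 1.842
endloop
endfacet
facet normal 0.643 -0.697 -0.317
outer loop
vertex -1.253 -3.879 1.104
vertex -1.683 -4.611 1.842
vertex -2.115 -4.538 0.806
endloop
endfacet
facet normal 0.479 -0.245 -0.843
outer loop
vertex -1.253 -3.879 1.104
vertex -2.115 -4.538 0.806
vertex -2.102 -3.456 0.499
endloop
endfacet
facet normal 0.656 0.414 -0.631
outer loop
vertex -1.253 -3.879 1.104
vertex -2.102 -3.456 0.499
vertex -1.663 -2.86 1.346
endloop
endfacet
facet normal 0.929 0.368 0.025
outer loop
vertex -1.253 -3.879 1.104
vertex -1.663 -2.86 1.346
vertex -1.403 -3.574 2.176
endloop
endfacet
facet normal 0.489 -0.384 0.783
outer loop
vertex -1.683 -4.611 1.842
vertex -1.403 -3.574 2.176
vertex -2.358 -4.044 2.541
endloop
endfacet
facet normal 0.037 -0.996 -0.086
outer loop
vertex -2.115 -4.538 0.806
vertex -1.683 -4.611 1.842
vertex -2.797 -4.64 1.694
endloop
endfacet
facet normal -0.229 -0.263 -0.937
outer loop
vertex -2.102 -3.456 0.499
vertex -2.115 -4.538 0.806
vertex -3.057 -3.926 0.864
endloop
endfacet
facet normal 0.058 0.802 -0.594
outer loop
vertex -1.663 -2.86 1.346
vertex -2.102 -3.456 0.499
vertex -2.777 -2.889 1.198
endloop
endfacet
facet normal 0.501 0.727 0.469
outer loop
vertex -1.403 -3.574 2.176
vertex -1.663 -2.86 1.346
vertex -2.345 -2.962 2.234
endloop
endfacet

endsolid


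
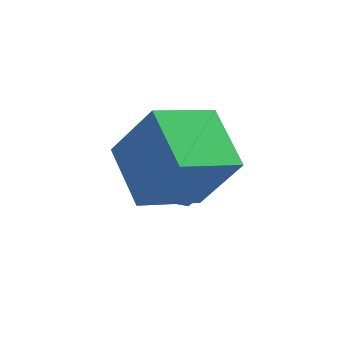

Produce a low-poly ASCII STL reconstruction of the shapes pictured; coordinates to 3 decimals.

solid 
facet normal -0.141 -0.064 0.988
outer loop
vertex -2.923 -1.062 -0.931
vertex -3.128 -1.83 -1.01
vertex -2.364 -1.632 -0.888
endloop
endfacet
facet normal 0.363 0.419 0.833
outer loop
vertex -2.923 -1.062 -0.931
vertex -2.364 -1.632 -0.888
vertex -2.217 -0.958 -1.291
endloop
endfacet
facet normal 0.073 0.911 0.406
outer loop
vertex -2.923 -1.062 -0.931
vertex -2.217 -0.958 -1.291
vertex -2.89 -0.739 -1.662
endloop
endfacet
facet normal -0.611 0.734 0.297
outer loop
vertex -2.923 -1.062 -0.931
vertex -2.89 -0.739 -1.662
vertex -3.454 -1.279 -1.488
endloop
endfacet
facet normal -0.743 0.131 0.657
outer loop
vertex -2.923 -1.062 -0.931
vertex -3.454 -1.279 -1.488
vertex -3.128 -1.83 -1.01
endloop
endfacet
facet normal 0.879 0.088 0.468
outer loop
vertex -2.217 -0.958 -1.291
vertex -2.364 -1.632 -0.888
vertex -1.986 -1.661 -1.592
endloop
endfacet
facet normal 0.064 -0.691 0.720
outer loop
vertex -2.364 -1.632 -0.888
vertex -3.128 -1.83 -1.01
vertex -2.55 -2.201 -1.418
endloop
endfacet
facet normal -0.908 -0.377 0.184
outer loop
vertex -3.128 -1.83 -1.01
vertex -3.454 -1.279 -1.488
vertex -3.223 -1.982 -1.789
endloop
endfacet
facet normal -0.696 0.598 -0.398
outer loop
vertex -3.454 -1.279 -1.488
vertex -2.89 -0.739 -1.662
vertex -3.076 -1.308 -2.192
endloop
endfacet
facet normal 0.410 0.884 -0.223
outer loop
vertex -2.89 -0.739 -1.662
vertex -2.217 -0.958 -1.291
vertex -2.312 -1.11 -2.07
endloop
endfacet
facet normal 0.611 -0.734 -0.297
outer loop
vertex -2.517 -1.878 -2.149
vertex -1.986 -1.661 -1.592
vertex -2.55 -2.201 -1.418
endloop
endfacet
facet normal -0.073 -0.911 -0.406
outer loop
vertex -2.517 -1.878 -2.149
vertex -2.55 -2.201 -1.418
vertex -3.223 -1.982 -1.789
endloop
endfacet
facet normal -0.363 -0.419 -0.833
outer loop
vertex -2.517 -1.878 -2.149
vertex -3.223 -1.982 -1.789
vertex -3.076 -1.308 -2.192
endloop
endfacet
facet normal 0.141 0.064 -0.988
outer loop
vertex -2.517 -1.878 -2.149
vertex -3.076 -1.308 -2.192
vertex -2.312 -1.11 -2.07
endloop
endfacet
facet normal 0.743 -0.131 -0.657
outer loop
vertex -2.517 -1.878 -2.149
vertex -2.312 -1.11 -2.07
vertex -1.986 -1.661 -1.592
endloop
endfacet
facet normal 0.696 -0.598 0.398
outer loop
vertex -2.55 -2.201 -1.418
vertex -1.986 -1.661 -1.592
vertex -2.364 -1.632 -0.888
endloop
endfacet
facet normal -0.410 -0.884 0.223
outer loop
vertex -3.223 -1.982 -1.789
vertex -2.55 -2.201 -1.418
vertex -3.128 -1.83 -1.01
endloop
endfacet
facet normal -0.879 -0.088 -0.468
outer loop
vertex -3.076 -1.308 -2.192
vertex -3.223 -1.982 -1.789
vertex -3.454 -1.279 -1.488
endloop
endfacet
facet normal -0.064 0.691 -0.720
outer loop
vertex -2.312 -1.11 -2.07
vertex -3.076 -1.308 -2.192
vertex -2.89 -0.739 -1.662
endloop
endfacet
facet normal 0.908 0.377 -0.184
outer loop
vertex -1.986 -1.661 -1.592
vertex -2.312 -1.11 -2.07
vertex -2.217 -0.958 -1.291
endloop
endfacet
facet normal -0.486 0.176 -0.856
outer loop
vertex -3.959 -3.475 -0.449
vertex -4.479 -1.704 0.21
vertex -2.31 -2.702 -1.225
endloop
endfacet
facet normal 0.265 -0.904 -0.337
outer loop
vertex -1.281 -3.076 0.59
vertex -3.959 -3.475 -0.449
vertex -2.31 -2.702 -1.225
endloop
endfacet
facet normal -0.486 0.176 -0.856
outer loop
vertex -2.31 -2.702 -1.225
vertex -4.479 -1.704 0.21
vertex -2.83 -0.931 -0.566
endloop
endfacet
facet normal 0.833 0.390 -0.392
outer loop
vertex -2.83 -0.931 -0.566
vertex -1.281 -3.076 0.59
vertex -2.31 -2.702 -1.225
endloop
endfacet
facet normal -0.833 -0.390 0.392
outer loop
vertex -3.959 -3.475 -0.449
vertex -3.45 -2.078 2.025
vertex -4.479 -1.704 0.21
endloop
endfacet
facet normal 0.265 -0.904 -0.337
outer loop
vertex -2.93 -3.849 1.366
vertex -3.959 -3.475 -0.449
vertex -1.281 -3.076 0.59
endloop
endfacet
facet normal -0.833 -0.390 0.392
outer loop
vertex -2.93 -3.849 1.366
vertex -3.45 -2.078 2.025
vertex -3.959 -3.475 -0.449
endloop
endfacet
facet normal -0.265 0.904 0.337
outer loop
vertex -4.479 -1.704 0.21
vertex -3.45 -2.078 2.025
vertex -2.83 -0.931 -0.566
endloop
endfacet
facet normal 0.833 0.390 -0.392
outer loop
vertex -1.801 -1.305 1.249
vertex -1.281 -3.076 0.59
vertex -2.83 -0.931 -0.566
endloop
endfacet
facet normal -0.265 0.904 0.337
outer loop
vertex -2.83 -0.931 -0.566
vertex -3.45 -2.078 2.025
vertex -1.801 -1.305 1.249
endloop
endfacet
facet normal 0.486 -0.176 0.856
outer loop
vertex -1.801 -1.305 1.249
vertex -2.93 -3.849 1.366
vertex -1.281 -3.076 0.59
endloop
endfacet
facet normal 0.486 -0.176 0.856
outer loop
vertex -3.45 -2.078 2.025
vertex -2.93 -3.849 1.366
vertex -1.801 -1.305 1.249
endloop
endfacet

endsolid


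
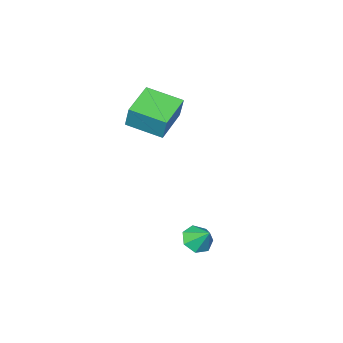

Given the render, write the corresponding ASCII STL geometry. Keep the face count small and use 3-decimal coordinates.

solid 
facet normal -0.869 -0.434 0.237
outer loop
vertex -0.559 -3.38 3.925
vertex -1.444 -1.855 3.473
vertex -0.676 -3.803 2.722
endloop
endfacet
facet normal 0.485 -0.838 0.248
outer loop
vertex 0.924 -3.005 2.287
vertex -0.559 -3.38 3.925
vertex -0.676 -3.803 2.722
endloop
endfacet
facet normal -0.869 -0.434 0.237
outer loop
vertex -0.676 -3.803 2.722
vertex -1.444 -1.855 3.473
vertex -1.56 -2.278 2.271
endloop
endfacet
facet normal -0.091 -0.330 -0.939
outer loop
vertex -1.56 -2.278 2.271
vertex 0.924 -3.005 2.287
vertex -0.676 -3.803 2.722
endloop
endfacet
facet normal 0.090 0.331 0.939
outer loop
vertex -0.559 -3.38 3.925
vertex 0.156 -1.057 3.038
vertex -1.444 -1.855 3.473
endloop
endfacet
facet normal 0.486 -0.838 0.248
outer loop
vertex 1.04 -2.582 3.489
vertex -0.559 -3.38 3.925
vertex 0.924 -3.005 2.287
endloop
endfacet
facet normal 0.091 0.331 0.939
outer loop
vertex 1.04 -2.582 3.489
vertex 0.156 -1.057 3.038
vertex -0.559 -3.38 3.925
endloop
endfacet
facet normal -0.486 0.838 -0.248
outer loop
vertex -1.444 -1.855 3.473
vertex 0.156 -1.057 3.038
vertex -1.56 -2.278 2.271
endloop
endfacet
facet normal -0.091 -0.331 -0.939
outer loop
vertex 0.039 -1.48 1.835
vertex 0.924 -3.005 2.287
vertex -1.56 -2.278 2.271
endloop
endfacet
facet normal -0.486 0.838 -0.248
outer loop
vertex -1.56 -2.278 2.271
vertex 0.156 -1.057 3.038
vertex 0.039 -1.48 1.835
endloop
endfacet
facet normal 0.869 0.434 -0.237
outer loop
vertex 0.039 -1.48 1.835
vertex 1.04 -2.582 3.489
vertex 0.924 -3.005 2.287
endloop
endfacet
facet normal 0.869 0.434 -0.237
outer loop
vertex 0.156 -1.057 3.038
vertex 1.04 -2.582 3.489
vertex 0.039 -1.48 1.835
endloop
endfacet
facet normal 0.049 -0.677 -0.735
outer loop
vertex 1.356 1.595 -2.823
vertex 0.587 1.581 -2.861
vertex 1.078 2.033 -3.245
endloop
endfacet
facet normal 0.747 0.642 0.174
outer loop
vertex 1.356 1.595 -2.823
vertex 1.078 2.033 -3.245
vertex 0.533 2.339 -2.039
endloop
endfacet
facet normal 0.049 -0.677 -0.734
outer loop
vertex 1.078 2.033 -3.245
vertex 0.587 1.581 -2.861
vertex 0.431 2.13 -3.378
endloop
endfacet
facet normal 0.179 0.970 -0.165
outer loop
vertex 1.078 2.033 -3.245
vertex 0.431 2.13 -3.378
vertex 0.533 2.339 -2.039
endloop
endfacet
facet normal 0.049 -0.677 -0.734
outer loop
vertex 0.431 2.13 -3.378
vertex 0.587 1.581 -2.861
vertex -0.099 1.813 -3.121
endloop
endfacet
facet normal -0.543 0.835 -0.089
outer loop
vertex 0.431 2.13 -3.378
vertex -0.099 1.813 -3.121
vertex 0.533 2.339 -2.039
endloop
endfacet
facet normal 0.049 -0.677 -0.734
outer loop
vertex -0.099 1.813 -3.121
vertex 0.587 1.581 -2.861
vertex -0.112 1.322 -2.669
endloop
endfacet
facet normal -0.874 0.341 0.345
outer loop
vertex -0.099 1.813 -3.121
vertex -0.112 1.322 -2.669
vertex 0.533 2.339 -2.039
endloop
endfacet
facet normal 0.049 -0.677 -0.734
outer loop
vertex -0.112 1.322 -2.669
vertex 0.587 1.581 -2.861
vertex 0.402 1.025 -2.361
endloop
endfacet
facet normal -0.568 -0.142 0.811
outer loop
vertex -0.112 1.322 -2.669
vertex 0.402 1.025 -2.361
vertex 0.533 2.339 -2.039
endloop
endfacet
facet normal 0.049 -0.677 -0.735
outer loop
vertex 0.402 1.025 -2.361
vertex 0.587 1.581 -2.861
vertex 1.055 1.147 -2.43
endloop
endfacet
facet normal 0.148 -0.249 0.957
outer loop
vertex 0.402 1.025 -2.361
vertex 1.055 1.147 -2.43
vertex 0.533 2.339 -2.039
endloop
endfacet
facet normal 0.049 -0.677 -0.734
outer loop
vertex 1.055 1.147 -2.43
vertex 0.587 1.581 -2.861
vertex 1.356 1.595 -2.823
endloop
endfacet
facet normal 0.732 0.099 0.674
outer loop
vertex 1.055 1.147 -2.43
vertex 1.356 1.595 -2.823
vertex 0.533 2.339 -2.039
endloop
endfacet

endsolid


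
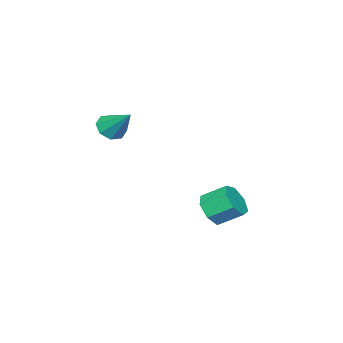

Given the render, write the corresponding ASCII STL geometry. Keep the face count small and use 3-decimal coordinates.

solid 
facet normal -0.162 -0.737 -0.656
outer loop
vertex 3.945 -2.66 0.782
vertex 3.502 -2.963 1.232
vertex 3.44 -2.492 0.718
endloop
endfacet
facet normal 0.333 0.833 -0.442
outer loop
vertex 3.945 -2.66 0.782
vertex 3.44 -2.492 0.718
vertex 3.758 -1.797 2.268
endloop
endfacet
facet normal -0.164 -0.737 -0.656
outer loop
vertex 3.44 -2.492 0.718
vertex 3.502 -2.963 1.232
vertex 2.972 -2.599 0.955
endloop
endfacet
facet normal -0.362 0.876 -0.319
outer loop
vertex 3.44 -2.492 0.718
vertex 2.972 -2.599 0.955
vertex 3.758 -1.797 2.268
endloop
endfacet
facet normal -0.163 -0.737 -0.656
outer loop
vertex 2.972 -2.599 0.955
vertex 3.502 -2.963 1.232
vertex 2.814 -2.919 1.354
endloop
endfacet
facet normal -0.810 0.570 0.137
outer loop
vertex 2.972 -2.599 0.955
vertex 2.814 -2.919 1.354
vertex 3.758 -1.797 2.268
endloop
endfacet
facet normal -0.163 -0.737 -0.656
outer loop
vertex 2.814 -2.919 1.354
vertex 3.502 -2.963 1.232
vertex 3.059 -3.265 1.682
endloop
endfacet
facet normal -0.748 0.094 0.657
outer loop
vertex 2.814 -2.919 1.354
vertex 3.059 -3.265 1.682
vertex 3.758 -1.797 2.268
endloop
endfacet
facet normal -0.162 -0.738 -0.655
outer loop
vertex 3.059 -3.265 1.682
vertex 3.502 -2.963 1.232
vertex 3.563 -3.433 1.747
endloop
endfacet
facet normal -0.212 -0.273 0.938
outer loop
vertex 3.059 -3.265 1.682
vertex 3.563 -3.433 1.747
vertex 3.758 -1.797 2.268
endloop
endfacet
facet normal -0.162 -0.738 -0.655
outer loop
vertex 3.563 -3.433 1.747
vertex 3.502 -2.963 1.232
vertex 4.032 -3.326 1.51
endloop
endfacet
facet normal 0.484 -0.317 0.815
outer loop
vertex 3.563 -3.433 1.747
vertex 4.032 -3.326 1.51
vertex 3.758 -1.797 2.268
endloop
endfacet
facet normal -0.162 -0.738 -0.655
outer loop
vertex 4.032 -3.326 1.51
vertex 3.502 -2.963 1.232
vertex 4.19 -3.006 1.11
endloop
endfacet
facet normal 0.933 -0.011 0.360
outer loop
vertex 4.032 -3.326 1.51
vertex 4.19 -3.006 1.11
vertex 3.758 -1.797 2.268
endloop
endfacet
facet normal -0.162 -0.737 -0.656
outer loop
vertex 4.19 -3.006 1.11
vertex 3.502 -2.963 1.232
vertex 3.945 -2.66 0.782
endloop
endfacet
facet normal 0.871 0.465 -0.160
outer loop
vertex 4.19 -3.006 1.11
vertex 3.945 -2.66 0.782
vertex 3.758 -1.797 2.268
endloop
endfacet
facet normal 0.343 -0.770 -0.538
outer loop
vertex 1.324 0.168 -3.789
vertex 0.556 -0.195 -3.759
vertex 0.864 0.346 -4.337
endloop
endfacet
facet normal 0.702 0.591 -0.398
outer loop
vertex 1.324 0.168 -3.789
vertex 0.864 0.346 -4.337
vertex 0.892 1.138 -3.111
endloop
endfacet
facet normal 0.703 0.590 -0.397
outer loop
vertex 0.892 1.138 -3.111
vertex 0.864 0.346 -4.337
vertex 0.433 1.316 -3.659
endloop
endfacet
facet normal -0.343 0.770 0.538
outer loop
vertex 0.892 1.138 -3.111
vertex 0.433 1.316 -3.659
vertex 0.124 0.775 -3.081
endloop
endfacet
facet normal 0.343 -0.770 -0.538
outer loop
vertex 0.864 0.346 -4.337
vertex 0.556 -0.195 -3.759
vertex 0.172 0.117 -4.45
endloop
endfacet
facet normal -0.049 0.557 -0.829
outer loop
vertex 0.864 0.346 -4.337
vertex 0.172 0.117 -4.45
vertex 0.433 1.316 -3.659
endloop
endfacet
facet normal -0.048 0.557 -0.829
outer loop
vertex 0.433 1.316 -3.659
vertex 0.172 0.117 -4.45
vertex -0.259 1.088 -3.772
endloop
endfacet
facet normal -0.342 0.770 0.538
outer loop
vertex 0.433 1.316 -3.659
vertex -0.259 1.088 -3.772
vertex 0.124 0.775 -3.081
endloop
endfacet
facet normal 0.343 -0.770 -0.538
outer loop
vertex 0.172 0.117 -4.45
vertex 0.556 -0.195 -3.759
vertex -0.231 -0.347 -4.043
endloop
endfacet
facet normal -0.764 0.105 -0.637
outer loop
vertex 0.172 0.117 -4.45
vertex -0.231 -0.347 -4.043
vertex -0.259 1.088 -3.772
endloop
endfacet
facet normal -0.763 0.105 -0.637
outer loop
vertex -0.259 1.088 -3.772
vertex -0.231 -0.347 -4.043
vertex -0.663 0.623 -3.365
endloop
endfacet
facet normal -0.343 0.770 0.539
outer loop
vertex -0.259 1.088 -3.772
vertex -0.663 0.623 -3.365
vertex 0.124 0.775 -3.081
endloop
endfacet
facet normal 0.343 -0.770 -0.538
outer loop
vertex -0.231 -0.347 -4.043
vertex 0.556 -0.195 -3.759
vertex -0.042 -0.697 -3.422
endloop
endfacet
facet normal -0.904 -0.427 0.035
outer loop
vertex -0.231 -0.347 -4.043
vertex -0.042 -0.697 -3.422
vertex -0.663 0.623 -3.365
endloop
endfacet
facet normal -0.904 -0.427 0.036
outer loop
vertex -0.663 0.623 -3.365
vertex -0.042 -0.697 -3.422
vertex -0.473 0.273 -2.744
endloop
endfacet
facet normal -0.343 0.770 0.539
outer loop
vertex -0.663 0.623 -3.365
vertex -0.473 0.273 -2.744
vertex 0.124 0.775 -3.081
endloop
endfacet
facet normal 0.343 -0.770 -0.539
outer loop
vertex -0.042 -0.697 -3.422
vertex 0.556 -0.195 -3.759
vertex 0.598 -0.669 -3.055
endloop
endfacet
facet normal -0.362 -0.637 0.681
outer loop
vertex -0.042 -0.697 -3.422
vertex 0.598 -0.669 -3.055
vertex -0.473 0.273 -2.744
endloop
endfacet
facet normal -0.363 -0.637 0.679
outer loop
vertex -0.473 0.273 -2.744
vertex 0.598 -0.669 -3.055
vertex 0.166 0.301 -2.376
endloop
endfacet
facet normal -0.344 0.770 0.538
outer loop
vertex -0.473 0.273 -2.744
vertex 0.166 0.301 -2.376
vertex 0.124 0.775 -3.081
endloop
endfacet
facet normal 0.343 -0.769 -0.539
outer loop
vertex 0.598 -0.669 -3.055
vertex 0.556 -0.195 -3.759
vertex 1.205 -0.284 -3.218
endloop
endfacet
facet normal 0.452 -0.368 0.813
outer loop
vertex 0.598 -0.669 -3.055
vertex 1.205 -0.284 -3.218
vertex 0.166 0.301 -2.376
endloop
endfacet
facet normal 0.452 -0.367 0.813
outer loop
vertex 0.166 0.301 -2.376
vertex 1.205 -0.284 -3.218
vertex 0.774 0.686 -2.54
endloop
endfacet
facet normal -0.342 0.770 0.538
outer loop
vertex 0.166 0.301 -2.376
vertex 0.774 0.686 -2.54
vertex 0.124 0.775 -3.081
endloop
endfacet
facet normal 0.343 -0.770 -0.538
outer loop
vertex 1.205 -0.284 -3.218
vertex 0.556 -0.195 -3.759
vertex 1.324 0.168 -3.789
endloop
endfacet
facet normal 0.926 0.178 0.334
outer loop
vertex 1.205 -0.284 -3.218
vertex 1.324 0.168 -3.789
vertex 0.774 0.686 -2.54
endloop
endfacet
facet normal 0.926 0.179 0.333
outer loop
vertex 0.774 0.686 -2.54
vertex 1.324 0.168 -3.789
vertex 0.892 1.138 -3.111
endloop
endfacet
facet normal -0.343 0.770 0.538
outer loop
vertex 0.774 0.686 -2.54
vertex 0.892 1.138 -3.111
vertex 0.124 0.775 -3.081
endloop
endfacet

endsolid


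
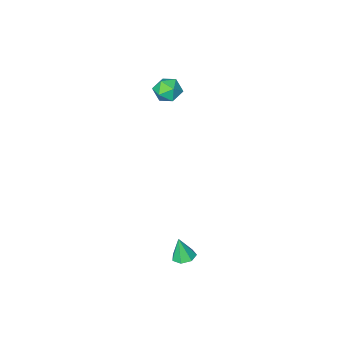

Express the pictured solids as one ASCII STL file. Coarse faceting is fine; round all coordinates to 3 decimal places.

solid 
facet normal -0.092 0.229 0.969
outer loop
vertex 0.442 -1.986 1.806
vertex -0.035 -2.554 1.895
vertex 0.698 -2.663 1.99
endloop
endfacet
facet normal 0.555 0.407 0.726
outer loop
vertex 0.442 -1.986 1.806
vertex 0.698 -2.663 1.99
vertex 1.06 -2.252 1.483
endloop
endfacet
facet normal 0.468 0.864 0.184
outer loop
vertex 0.442 -1.986 1.806
vertex 1.06 -2.252 1.483
vertex 0.551 -1.889 1.074
endloop
endfacet
facet normal -0.232 0.968 0.094
outer loop
vertex 0.442 -1.986 1.806
vertex 0.551 -1.889 1.074
vertex -0.125 -2.076 1.329
endloop
endfacet
facet normal -0.578 0.576 0.578
outer loop
vertex 0.442 -1.986 1.806
vertex -0.125 -2.076 1.329
vertex -0.035 -2.554 1.895
endloop
endfacet
facet normal 0.864 -0.184 0.468
outer loop
vertex 1.06 -2.252 1.483
vertex 0.698 -2.663 1.99
vertex 0.965 -2.984 1.371
endloop
endfacet
facet normal -0.182 -0.472 0.863
outer loop
vertex 0.698 -2.663 1.99
vertex -0.035 -2.554 1.895
vertex 0.289 -3.171 1.626
endloop
endfacet
facet normal -0.969 0.090 0.230
outer loop
vertex -0.035 -2.554 1.895
vertex -0.125 -2.076 1.329
vertex -0.22 -2.808 1.217
endloop
endfacet
facet normal -0.409 0.726 -0.553
outer loop
vertex -0.125 -2.076 1.329
vertex 0.551 -1.889 1.074
vertex 0.142 -2.397 0.71
endloop
endfacet
facet normal 0.724 0.557 -0.406
outer loop
vertex 0.551 -1.889 1.074
vertex 1.06 -2.252 1.483
vertex 0.875 -2.506 0.805
endloop
endfacet
facet normal 0.232 -0.968 -0.094
outer loop
vertex 0.398 -3.074 0.894
vertex 0.965 -2.984 1.371
vertex 0.289 -3.171 1.626
endloop
endfacet
facet normal -0.468 -0.864 -0.184
outer loop
vertex 0.398 -3.074 0.894
vertex 0.289 -3.171 1.626
vertex -0.22 -2.808 1.217
endloop
endfacet
facet normal -0.555 -0.407 -0.726
outer loop
vertex 0.398 -3.074 0.894
vertex -0.22 -2.808 1.217
vertex 0.142 -2.397 0.71
endloop
endfacet
facet normal 0.092 -0.229 -0.969
outer loop
vertex 0.398 -3.074 0.894
vertex 0.142 -2.397 0.71
vertex 0.875 -2.506 0.805
endloop
endfacet
facet normal 0.578 -0.576 -0.578
outer loop
vertex 0.398 -3.074 0.894
vertex 0.875 -2.506 0.805
vertex 0.965 -2.984 1.371
endloop
endfacet
facet normal 0.409 -0.726 0.553
outer loop
vertex 0.289 -3.171 1.626
vertex 0.965 -2.984 1.371
vertex 0.698 -2.663 1.99
endloop
endfacet
facet normal -0.724 -0.557 0.406
outer loop
vertex -0.22 -2.808 1.217
vertex 0.289 -3.171 1.626
vertex -0.035 -2.554 1.895
endloop
endfacet
facet normal -0.864 0.184 -0.468
outer loop
vertex 0.142 -2.397 0.71
vertex -0.22 -2.808 1.217
vertex -0.125 -2.076 1.329
endloop
endfacet
facet normal 0.182 0.472 -0.863
outer loop
vertex 0.875 -2.506 0.805
vertex 0.142 -2.397 0.71
vertex 0.551 -1.889 1.074
endloop
endfacet
facet normal 0.969 -0.090 -0.230
outer loop
vertex 0.965 -2.984 1.371
vertex 0.875 -2.506 0.805
vertex 1.06 -2.252 1.483
endloop
endfacet
facet normal -0.126 0.199 -0.972
outer loop
vertex 3.996 3.614 -4.25
vertex 3.447 3.685 -4.164
vertex 3.856 4.066 -4.139
endloop
endfacet
facet normal 0.921 0.204 0.332
outer loop
vertex 3.996 3.614 -4.25
vertex 3.856 4.066 -4.139
vertex 3.593 3.455 -3.036
endloop
endfacet
facet normal -0.126 0.199 -0.972
outer loop
vertex 3.856 4.066 -4.139
vertex 3.447 3.685 -4.164
vertex 3.409 4.232 -4.047
endloop
endfacet
facet normal 0.390 0.763 0.516
outer loop
vertex 3.856 4.066 -4.139
vertex 3.409 4.232 -4.047
vertex 3.593 3.455 -3.036
endloop
endfacet
facet normal -0.126 0.199 -0.972
outer loop
vertex 3.409 4.232 -4.047
vertex 3.447 3.685 -4.164
vertex 2.99 3.986 -4.043
endloop
endfacet
facet normal -0.400 0.690 0.603
outer loop
vertex 3.409 4.232 -4.047
vertex 2.99 3.986 -4.043
vertex 3.593 3.455 -3.036
endloop
endfacet
facet normal -0.126 0.199 -0.972
outer loop
vertex 2.99 3.986 -4.043
vertex 3.447 3.685 -4.164
vertex 2.915 3.513 -4.13
endloop
endfacet
facet normal -0.849 0.037 0.528
outer loop
vertex 2.99 3.986 -4.043
vertex 2.915 3.513 -4.13
vertex 3.593 3.455 -3.036
endloop
endfacet
facet normal -0.126 0.198 -0.972
outer loop
vertex 2.915 3.513 -4.13
vertex 3.447 3.685 -4.164
vertex 3.241 3.171 -4.242
endloop
endfacet
facet normal -0.620 -0.704 0.347
outer loop
vertex 2.915 3.513 -4.13
vertex 3.241 3.171 -4.242
vertex 3.593 3.455 -3.036
endloop
endfacet
facet normal -0.128 0.199 -0.972
outer loop
vertex 3.241 3.171 -4.242
vertex 3.447 3.685 -4.164
vertex 3.721 3.216 -4.296
endloop
endfacet
facet normal 0.113 -0.974 0.196
outer loop
vertex 3.241 3.171 -4.242
vertex 3.721 3.216 -4.296
vertex 3.593 3.455 -3.036
endloop
endfacet
facet normal -0.126 0.200 -0.972
outer loop
vertex 3.721 3.216 -4.296
vertex 3.447 3.685 -4.164
vertex 3.996 3.614 -4.25
endloop
endfacet
facet normal 0.797 -0.573 0.190
outer loop
vertex 3.721 3.216 -4.296
vertex 3.996 3.614 -4.25
vertex 3.593 3.455 -3.036
endloop
endfacet

endsolid


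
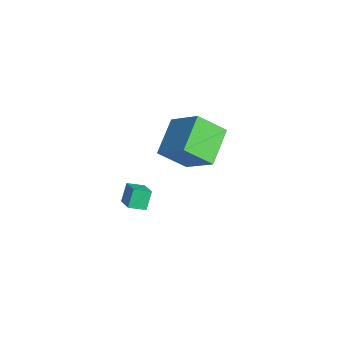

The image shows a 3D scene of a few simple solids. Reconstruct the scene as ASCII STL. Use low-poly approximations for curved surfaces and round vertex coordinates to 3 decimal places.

solid 
facet normal -0.705 -0.381 -0.598
outer loop
vertex 1.621 -0.471 2.075
vertex 0.266 0.584 3.0
vertex 1.859 0.781 0.996
endloop
endfacet
facet normal 0.695 -0.541 -0.474
outer loop
vertex 3.254 1.536 2.18
vertex 1.621 -0.471 2.075
vertex 1.859 0.781 0.996
endloop
endfacet
facet normal -0.705 -0.381 -0.598
outer loop
vertex 1.859 0.781 0.996
vertex 0.266 0.584 3.0
vertex 0.504 1.836 1.921
endloop
endfacet
facet normal 0.143 0.750 -0.646
outer loop
vertex 0.504 1.836 1.921
vertex 3.254 1.536 2.18
vertex 1.859 0.781 0.996
endloop
endfacet
facet normal -0.143 -0.750 0.646
outer loop
vertex 1.621 -0.471 2.075
vertex 1.661 1.339 4.184
vertex 0.266 0.584 3.0
endloop
endfacet
facet normal 0.695 -0.541 -0.474
outer loop
vertex 3.016 0.284 3.259
vertex 1.621 -0.471 2.075
vertex 3.254 1.536 2.18
endloop
endfacet
facet normal -0.143 -0.750 0.646
outer loop
vertex 3.016 0.284 3.259
vertex 1.661 1.339 4.184
vertex 1.621 -0.471 2.075
endloop
endfacet
facet normal -0.695 0.541 0.474
outer loop
vertex 0.266 0.584 3.0
vertex 1.661 1.339 4.184
vertex 0.504 1.836 1.921
endloop
endfacet
facet normal 0.143 0.750 -0.646
outer loop
vertex 1.899 2.591 3.105
vertex 3.254 1.536 2.18
vertex 0.504 1.836 1.921
endloop
endfacet
facet normal -0.695 0.541 0.474
outer loop
vertex 0.504 1.836 1.921
vertex 1.661 1.339 4.184
vertex 1.899 2.591 3.105
endloop
endfacet
facet normal 0.705 0.381 0.598
outer loop
vertex 1.899 2.591 3.105
vertex 3.016 0.284 3.259
vertex 3.254 1.536 2.18
endloop
endfacet
facet normal 0.705 0.381 0.598
outer loop
vertex 1.661 1.339 4.184
vertex 3.016 0.284 3.259
vertex 1.899 2.591 3.105
endloop
endfacet
facet normal -0.373 0.364 0.853
outer loop
vertex -0.836 -1.195 -1.984
vertex 0.16 -1.149 -1.568
vertex -0.744 -0.376 -2.293
endloop
endfacet
facet normal -0.922 -0.042 -0.385
outer loop
vertex -0.36 -0.751 -3.172
vertex -0.836 -1.195 -1.984
vertex -0.744 -0.376 -2.293
endloop
endfacet
facet normal -0.374 0.363 0.853
outer loop
vertex -0.744 -0.376 -2.293
vertex 0.16 -1.149 -1.568
vertex 0.251 -0.33 -1.877
endloop
endfacet
facet normal 0.104 0.930 -0.352
outer loop
vertex 0.251 -0.33 -1.877
vertex -0.36 -0.751 -3.172
vertex -0.744 -0.376 -2.293
endloop
endfacet
facet normal -0.104 -0.930 0.352
outer loop
vertex -0.836 -1.195 -1.984
vertex 0.544 -1.524 -2.447
vertex 0.16 -1.149 -1.568
endloop
endfacet
facet normal -0.922 -0.043 -0.385
outer loop
vertex -0.451 -1.57 -2.863
vertex -0.836 -1.195 -1.984
vertex -0.36 -0.751 -3.172
endloop
endfacet
facet normal -0.104 -0.930 0.351
outer loop
vertex -0.451 -1.57 -2.863
vertex 0.544 -1.524 -2.447
vertex -0.836 -1.195 -1.984
endloop
endfacet
facet normal 0.922 0.043 0.385
outer loop
vertex 0.16 -1.149 -1.568
vertex 0.544 -1.524 -2.447
vertex 0.251 -0.33 -1.877
endloop
endfacet
facet normal 0.104 0.930 -0.351
outer loop
vertex 0.636 -0.705 -2.756
vertex -0.36 -0.751 -3.172
vertex 0.251 -0.33 -1.877
endloop
endfacet
facet normal 0.922 0.042 0.386
outer loop
vertex 0.251 -0.33 -1.877
vertex 0.544 -1.524 -2.447
vertex 0.636 -0.705 -2.756
endloop
endfacet
facet normal 0.373 -0.364 -0.854
outer loop
vertex 0.636 -0.705 -2.756
vertex -0.451 -1.57 -2.863
vertex -0.36 -0.751 -3.172
endloop
endfacet
facet normal 0.374 -0.364 -0.853
outer loop
vertex 0.544 -1.524 -2.447
vertex -0.451 -1.57 -2.863
vertex 0.636 -0.705 -2.756
endloop
endfacet

endsolid


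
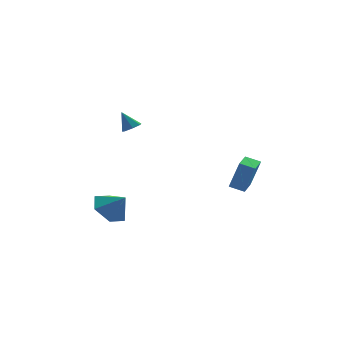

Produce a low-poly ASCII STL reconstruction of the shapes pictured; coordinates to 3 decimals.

solid 
facet normal 0.271 -0.480 -0.834
outer loop
vertex -1.521 0.525 2.363
vertex -2.055 0.515 2.195
vertex -1.666 0.905 2.097
endloop
endfacet
facet normal 0.727 0.558 0.400
outer loop
vertex -1.521 0.525 2.363
vertex -1.666 0.905 2.097
vertex -2.365 1.065 3.145
endloop
endfacet
facet normal 0.273 -0.482 -0.833
outer loop
vertex -1.666 0.905 2.097
vertex -2.055 0.515 2.195
vertex -2.103 0.991 1.904
endloop
endfacet
facet normal 0.200 0.980 -0.016
outer loop
vertex -1.666 0.905 2.097
vertex -2.103 0.991 1.904
vertex -2.365 1.065 3.145
endloop
endfacet
facet normal 0.270 -0.482 -0.833
outer loop
vertex -2.103 0.991 1.904
vertex -2.055 0.515 2.195
vertex -2.505 0.719 1.931
endloop
endfacet
facet normal -0.560 0.811 -0.167
outer loop
vertex -2.103 0.991 1.904
vertex -2.505 0.719 1.931
vertex -2.365 1.065 3.145
endloop
endfacet
facet normal 0.270 -0.482 -0.833
outer loop
vertex -2.505 0.719 1.931
vertex -2.055 0.515 2.195
vertex -2.568 0.293 2.157
endloop
endfacet
facet normal -0.982 0.178 0.062
outer loop
vertex -2.505 0.719 1.931
vertex -2.568 0.293 2.157
vertex -2.365 1.065 3.145
endloop
endfacet
facet normal 0.271 -0.484 -0.832
outer loop
vertex -2.568 0.293 2.157
vertex -2.055 0.515 2.195
vertex -2.245 0.035 2.412
endloop
endfacet
facet normal -0.746 -0.442 0.498
outer loop
vertex -2.568 0.293 2.157
vertex -2.245 0.035 2.412
vertex -2.365 1.065 3.145
endloop
endfacet
facet normal 0.271 -0.484 -0.832
outer loop
vertex -2.245 0.035 2.412
vertex -2.055 0.515 2.195
vertex -1.779 0.138 2.504
endloop
endfacet
facet normal -0.032 -0.582 0.813
outer loop
vertex -2.245 0.035 2.412
vertex -1.779 0.138 2.504
vertex -2.365 1.065 3.145
endloop
endfacet
facet normal 0.271 -0.484 -0.832
outer loop
vertex -1.779 0.138 2.504
vertex -2.055 0.515 2.195
vertex -1.521 0.525 2.363
endloop
endfacet
facet normal 0.625 -0.137 0.769
outer loop
vertex -1.779 0.138 2.504
vertex -1.521 0.525 2.363
vertex -2.365 1.065 3.145
endloop
endfacet
facet normal -0.425 0.516 -0.744
outer loop
vertex -3.114 -0.687 -3.736
vertex -3.651 -0.07 -3.001
vertex -2.657 0.238 -3.356
endloop
endfacet
facet normal 0.901 -0.433 -0.029
outer loop
vertex -3.114 -0.687 -3.736
vertex -2.657 0.238 -3.356
vertex -3.089 -0.75 -2.019
endloop
endfacet
facet normal -0.425 0.515 -0.744
outer loop
vertex -2.657 0.238 -3.356
vertex -3.651 -0.07 -3.001
vertex -3.194 0.856 -2.621
endloop
endfacet
facet normal 0.867 0.224 0.445
outer loop
vertex -2.657 0.238 -3.356
vertex -3.194 0.856 -2.621
vertex -3.089 -0.75 -2.019
endloop
endfacet
facet normal -0.425 0.515 -0.744
outer loop
vertex -3.194 0.856 -2.621
vertex -3.651 -0.07 -3.001
vertex -4.188 0.548 -2.266
endloop
endfacet
facet normal 0.215 0.355 0.910
outer loop
vertex -3.194 0.856 -2.621
vertex -4.188 0.548 -2.266
vertex -3.089 -0.75 -2.019
endloop
endfacet
facet normal -0.426 0.515 -0.744
outer loop
vertex -4.188 0.548 -2.266
vertex -3.651 -0.07 -3.001
vertex -4.645 -0.378 -2.645
endloop
endfacet
facet normal -0.402 -0.170 0.900
outer loop
vertex -4.188 0.548 -2.266
vertex -4.645 -0.378 -2.645
vertex -3.089 -0.75 -2.019
endloop
endfacet
facet normal -0.426 0.516 -0.743
outer loop
vertex -4.645 -0.378 -2.645
vertex -3.651 -0.07 -3.001
vertex -4.108 -0.995 -3.381
endloop
endfacet
facet normal -0.369 -0.827 0.424
outer loop
vertex -4.645 -0.378 -2.645
vertex -4.108 -0.995 -3.381
vertex -3.089 -0.75 -2.019
endloop
endfacet
facet normal -0.425 0.516 -0.744
outer loop
vertex -4.108 -0.995 -3.381
vertex -3.651 -0.07 -3.001
vertex -3.114 -0.687 -3.736
endloop
endfacet
facet normal 0.283 -0.958 -0.039
outer loop
vertex -4.108 -0.995 -3.381
vertex -3.114 -0.687 -3.736
vertex -3.089 -0.75 -2.019
endloop
endfacet
facet normal -0.685 -0.722 0.099
outer loop
vertex 2.968 -3.302 -0.245
vertex 2.38 -2.71 0.002
vertex 2.497 -3.081 -1.895
endloop
endfacet
facet normal 0.676 -0.680 -0.284
outer loop
vertex 3.38 -2.15 -2.022
vertex 2.968 -3.302 -0.245
vertex 2.497 -3.081 -1.895
endloop
endfacet
facet normal -0.684 -0.722 0.099
outer loop
vertex 2.497 -3.081 -1.895
vertex 2.38 -2.71 0.002
vertex 1.909 -2.49 -1.648
endloop
endfacet
facet normal -0.272 0.128 -0.954
outer loop
vertex 1.909 -2.49 -1.648
vertex 3.38 -2.15 -2.022
vertex 2.497 -3.081 -1.895
endloop
endfacet
facet normal 0.272 -0.128 0.954
outer loop
vertex 2.968 -3.302 -0.245
vertex 3.263 -1.779 -0.125
vertex 2.38 -2.71 0.002
endloop
endfacet
facet normal 0.677 -0.680 -0.284
outer loop
vertex 3.851 -2.37 -0.372
vertex 2.968 -3.302 -0.245
vertex 3.38 -2.15 -2.022
endloop
endfacet
facet normal 0.272 -0.128 0.954
outer loop
vertex 3.851 -2.37 -0.372
vertex 3.263 -1.779 -0.125
vertex 2.968 -3.302 -0.245
endloop
endfacet
facet normal -0.676 0.680 0.284
outer loop
vertex 2.38 -2.71 0.002
vertex 3.263 -1.779 -0.125
vertex 1.909 -2.49 -1.648
endloop
endfacet
facet normal -0.272 0.128 -0.954
outer loop
vertex 2.792 -1.558 -1.775
vertex 3.38 -2.15 -2.022
vertex 1.909 -2.49 -1.648
endloop
endfacet
facet normal -0.676 0.680 0.284
outer loop
vertex 1.909 -2.49 -1.648
vertex 3.263 -1.779 -0.125
vertex 2.792 -1.558 -1.775
endloop
endfacet
facet normal 0.685 0.722 -0.099
outer loop
vertex 2.792 -1.558 -1.775
vertex 3.851 -2.37 -0.372
vertex 3.38 -2.15 -2.022
endloop
endfacet
facet normal 0.685 0.722 -0.099
outer loop
vertex 3.263 -1.779 -0.125
vertex 3.851 -2.37 -0.372
vertex 2.792 -1.558 -1.775
endloop
endfacet

endsolid
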